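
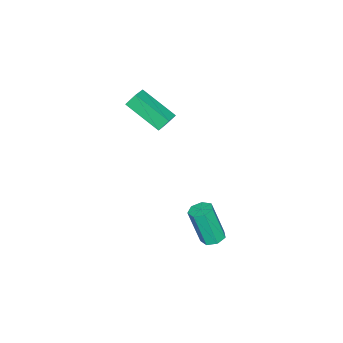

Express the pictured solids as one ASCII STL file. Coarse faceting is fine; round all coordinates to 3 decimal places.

solid 
facet normal -0.045 0.316 -0.948
outer loop
vertex 2.972 2.668 -4.627
vertex 2.602 3.158 -4.446
vertex 3.241 3.133 -4.485
endloop
endfacet
facet normal 0.874 -0.447 -0.191
outer loop
vertex 2.972 2.668 -4.627
vertex 3.241 3.133 -4.485
vertex 3.067 2.011 -2.656
endloop
endfacet
facet normal 0.874 -0.447 -0.191
outer loop
vertex 3.067 2.011 -2.656
vertex 3.241 3.133 -4.485
vertex 3.336 2.476 -2.514
endloop
endfacet
facet normal 0.047 -0.316 0.948
outer loop
vertex 3.067 2.011 -2.656
vertex 3.336 2.476 -2.514
vertex 2.698 2.502 -2.474
endloop
endfacet
facet normal -0.046 0.315 -0.948
outer loop
vertex 3.241 3.133 -4.485
vertex 2.602 3.158 -4.446
vertex 3.029 3.617 -4.314
endloop
endfacet
facet normal 0.923 0.376 0.081
outer loop
vertex 3.241 3.133 -4.485
vertex 3.029 3.617 -4.314
vertex 3.336 2.476 -2.514
endloop
endfacet
facet normal 0.923 0.376 0.081
outer loop
vertex 3.336 2.476 -2.514
vertex 3.029 3.617 -4.314
vertex 3.124 2.96 -2.342
endloop
endfacet
facet normal 0.047 -0.316 0.948
outer loop
vertex 3.336 2.476 -2.514
vertex 3.124 2.96 -2.342
vertex 2.698 2.502 -2.474
endloop
endfacet
facet normal -0.046 0.315 -0.948
outer loop
vertex 3.029 3.617 -4.314
vertex 2.602 3.158 -4.446
vertex 2.496 3.756 -4.242
endloop
endfacet
facet normal 0.278 0.915 0.292
outer loop
vertex 3.029 3.617 -4.314
vertex 2.496 3.756 -4.242
vertex 3.124 2.96 -2.342
endloop
endfacet
facet normal 0.278 0.915 0.292
outer loop
vertex 3.124 2.96 -2.342
vertex 2.496 3.756 -4.242
vertex 2.591 3.099 -2.27
endloop
endfacet
facet normal 0.046 -0.316 0.948
outer loop
vertex 3.124 2.96 -2.342
vertex 2.591 3.099 -2.27
vertex 2.698 2.502 -2.474
endloop
endfacet
facet normal -0.047 0.315 -0.948
outer loop
vertex 2.496 3.756 -4.242
vertex 2.602 3.158 -4.446
vertex 2.043 3.444 -4.323
endloop
endfacet
facet normal -0.578 0.766 0.283
outer loop
vertex 2.496 3.756 -4.242
vertex 2.043 3.444 -4.323
vertex 2.591 3.099 -2.27
endloop
endfacet
facet normal -0.577 0.766 0.283
outer loop
vertex 2.591 3.099 -2.27
vertex 2.043 3.444 -4.323
vertex 2.138 2.788 -2.352
endloop
endfacet
facet normal 0.045 -0.316 0.948
outer loop
vertex 2.591 3.099 -2.27
vertex 2.138 2.788 -2.352
vertex 2.698 2.502 -2.474
endloop
endfacet
facet normal -0.047 0.316 -0.948
outer loop
vertex 2.043 3.444 -4.323
vertex 2.602 3.158 -4.446
vertex 2.011 2.918 -4.497
endloop
endfacet
facet normal -0.997 0.040 0.061
outer loop
vertex 2.043 3.444 -4.323
vertex 2.011 2.918 -4.497
vertex 2.138 2.788 -2.352
endloop
endfacet
facet normal -0.997 0.038 0.061
outer loop
vertex 2.138 2.788 -2.352
vertex 2.011 2.918 -4.497
vertex 2.107 2.261 -2.526
endloop
endfacet
facet normal 0.045 -0.316 0.948
outer loop
vertex 2.138 2.788 -2.352
vertex 2.107 2.261 -2.526
vertex 2.698 2.502 -2.474
endloop
endfacet
facet normal -0.046 0.315 -0.948
outer loop
vertex 2.011 2.918 -4.497
vertex 2.602 3.158 -4.446
vertex 2.425 2.572 -4.632
endloop
endfacet
facet normal -0.666 -0.717 -0.206
outer loop
vertex 2.011 2.918 -4.497
vertex 2.425 2.572 -4.632
vertex 2.107 2.261 -2.526
endloop
endfacet
facet normal -0.666 -0.717 -0.206
outer loop
vertex 2.107 2.261 -2.526
vertex 2.425 2.572 -4.632
vertex 2.52 1.916 -2.661
endloop
endfacet
facet normal 0.046 -0.316 0.948
outer loop
vertex 2.107 2.261 -2.526
vertex 2.52 1.916 -2.661
vertex 2.698 2.502 -2.474
endloop
endfacet
facet normal -0.047 0.315 -0.948
outer loop
vertex 2.425 2.572 -4.632
vertex 2.602 3.158 -4.446
vertex 2.972 2.668 -4.627
endloop
endfacet
facet normal 0.167 -0.933 -0.319
outer loop
vertex 2.425 2.572 -4.632
vertex 2.972 2.668 -4.627
vertex 2.52 1.916 -2.661
endloop
endfacet
facet normal 0.165 -0.933 -0.319
outer loop
vertex 2.52 1.916 -2.661
vertex 2.972 2.668 -4.627
vertex 3.067 2.011 -2.656
endloop
endfacet
facet normal 0.046 -0.316 0.947
outer loop
vertex 2.52 1.916 -2.661
vertex 3.067 2.011 -2.656
vertex 2.698 2.502 -2.474
endloop
endfacet
facet normal -0.369 0.484 0.793
outer loop
vertex 1.367 -1.727 3.312
vertex 1.484 0.138 2.229
vertex 0.458 -1.866 2.974
endloop
endfacet
facet normal -0.054 -0.864 0.501
outer loop
vertex 0.756 -2.258 2.331
vertex 1.367 -1.727 3.312
vertex 0.458 -1.866 2.974
endloop
endfacet
facet normal -0.369 0.484 0.794
outer loop
vertex 0.458 -1.866 2.974
vertex 1.484 0.138 2.229
vertex 0.574 -0.001 1.891
endloop
endfacet
facet normal -0.928 -0.142 -0.344
outer loop
vertex 0.574 -0.001 1.891
vertex 0.756 -2.258 2.331
vertex 0.458 -1.866 2.974
endloop
endfacet
facet normal 0.928 0.141 0.344
outer loop
vertex 1.367 -1.727 3.312
vertex 1.782 -0.254 1.586
vertex 1.484 0.138 2.229
endloop
endfacet
facet normal -0.054 -0.864 0.501
outer loop
vertex 1.666 -2.119 2.669
vertex 1.367 -1.727 3.312
vertex 0.756 -2.258 2.331
endloop
endfacet
facet normal 0.928 0.142 0.345
outer loop
vertex 1.666 -2.119 2.669
vertex 1.782 -0.254 1.586
vertex 1.367 -1.727 3.312
endloop
endfacet
facet normal 0.054 0.864 -0.501
outer loop
vertex 1.484 0.138 2.229
vertex 1.782 -0.254 1.586
vertex 0.574 -0.001 1.891
endloop
endfacet
facet normal -0.928 -0.142 -0.345
outer loop
vertex 0.873 -0.393 1.248
vertex 0.756 -2.258 2.331
vertex 0.574 -0.001 1.891
endloop
endfacet
facet normal 0.054 0.864 -0.501
outer loop
vertex 0.574 -0.001 1.891
vertex 1.782 -0.254 1.586
vertex 0.873 -0.393 1.248
endloop
endfacet
facet normal 0.369 -0.484 -0.794
outer loop
vertex 0.873 -0.393 1.248
vertex 1.666 -2.119 2.669
vertex 0.756 -2.258 2.331
endloop
endfacet
facet normal 0.369 -0.484 -0.794
outer loop
vertex 1.782 -0.254 1.586
vertex 1.666 -2.119 2.669
vertex 0.873 -0.393 1.248
endloop
endfacet

endsolid


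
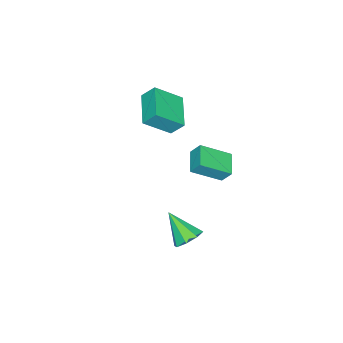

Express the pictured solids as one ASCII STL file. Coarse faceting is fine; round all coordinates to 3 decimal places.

solid 
facet normal 0.111 0.706 -0.700
outer loop
vertex 2.255 -0.895 -4.038
vertex 1.414 -0.72 -3.995
vertex 2.116 -0.431 -3.592
endloop
endfacet
facet normal 0.851 -0.209 0.483
outer loop
vertex 2.255 -0.895 -4.038
vertex 2.116 -0.431 -3.592
vertex 1.206 -2.04 -2.685
endloop
endfacet
facet normal 0.111 0.706 -0.700
outer loop
vertex 2.116 -0.431 -3.592
vertex 1.414 -0.72 -3.995
vertex 1.566 -0.136 -3.382
endloop
endfacet
facet normal 0.452 0.230 0.862
outer loop
vertex 2.116 -0.431 -3.592
vertex 1.566 -0.136 -3.382
vertex 1.206 -2.04 -2.685
endloop
endfacet
facet normal 0.110 0.706 -0.700
outer loop
vertex 1.566 -0.136 -3.382
vertex 1.414 -0.72 -3.995
vertex 0.927 -0.184 -3.531
endloop
endfacet
facet normal -0.237 0.373 0.897
outer loop
vertex 1.566 -0.136 -3.382
vertex 0.927 -0.184 -3.531
vertex 1.206 -2.04 -2.685
endloop
endfacet
facet normal 0.110 0.706 -0.700
outer loop
vertex 0.927 -0.184 -3.531
vertex 1.414 -0.72 -3.995
vertex 0.573 -0.546 -3.952
endloop
endfacet
facet normal -0.813 0.136 0.566
outer loop
vertex 0.927 -0.184 -3.531
vertex 0.573 -0.546 -3.952
vertex 1.206 -2.04 -2.685
endloop
endfacet
facet normal 0.110 0.705 -0.701
outer loop
vertex 0.573 -0.546 -3.952
vertex 1.414 -0.72 -3.995
vertex 0.711 -1.01 -4.397
endloop
endfacet
facet normal -0.938 -0.342 0.066
outer loop
vertex 0.573 -0.546 -3.952
vertex 0.711 -1.01 -4.397
vertex 1.206 -2.04 -2.685
endloop
endfacet
facet normal 0.110 0.705 -0.700
outer loop
vertex 0.711 -1.01 -4.397
vertex 1.414 -0.72 -3.995
vertex 1.261 -1.304 -4.607
endloop
endfacet
facet normal -0.538 -0.782 -0.315
outer loop
vertex 0.711 -1.01 -4.397
vertex 1.261 -1.304 -4.607
vertex 1.206 -2.04 -2.685
endloop
endfacet
facet normal 0.111 0.705 -0.701
outer loop
vertex 1.261 -1.304 -4.607
vertex 1.414 -0.72 -3.995
vertex 1.9 -1.257 -4.458
endloop
endfacet
facet normal 0.150 -0.925 -0.350
outer loop
vertex 1.261 -1.304 -4.607
vertex 1.9 -1.257 -4.458
vertex 1.206 -2.04 -2.685
endloop
endfacet
facet normal 0.111 0.705 -0.701
outer loop
vertex 1.9 -1.257 -4.458
vertex 1.414 -0.72 -3.995
vertex 2.255 -0.895 -4.038
endloop
endfacet
facet normal 0.725 -0.688 -0.020
outer loop
vertex 1.9 -1.257 -4.458
vertex 2.255 -0.895 -4.038
vertex 1.206 -2.04 -2.685
endloop
endfacet
facet normal -0.823 -0.501 0.267
outer loop
vertex -0.972 -1.549 1.27
vertex -2.017 -0.345 0.312
vertex -0.894 -2.072 0.529
endloop
endfacet
facet normal 0.562 -0.647 0.516
outer loop
vertex 0.217 -1.395 0.168
vertex -0.972 -1.549 1.27
vertex -0.894 -2.072 0.529
endloop
endfacet
facet normal -0.823 -0.502 0.267
outer loop
vertex -0.894 -2.072 0.529
vertex -2.017 -0.345 0.312
vertex -1.939 -0.867 -0.429
endloop
endfacet
facet normal 0.085 -0.574 -0.815
outer loop
vertex -1.939 -0.867 -0.429
vertex 0.217 -1.395 0.168
vertex -0.894 -2.072 0.529
endloop
endfacet
facet normal -0.085 0.574 0.814
outer loop
vertex -0.972 -1.549 1.27
vertex -0.906 0.332 -0.049
vertex -2.017 -0.345 0.312
endloop
endfacet
facet normal 0.561 -0.648 0.515
outer loop
vertex 0.139 -0.873 0.909
vertex -0.972 -1.549 1.27
vertex 0.217 -1.395 0.168
endloop
endfacet
facet normal -0.085 0.574 0.814
outer loop
vertex 0.139 -0.873 0.909
vertex -0.906 0.332 -0.049
vertex -0.972 -1.549 1.27
endloop
endfacet
facet normal -0.562 0.647 -0.515
outer loop
vertex -2.017 -0.345 0.312
vertex -0.906 0.332 -0.049
vertex -1.939 -0.867 -0.429
endloop
endfacet
facet normal 0.085 -0.574 -0.814
outer loop
vertex -0.828 -0.191 -0.79
vertex 0.217 -1.395 0.168
vertex -1.939 -0.867 -0.429
endloop
endfacet
facet normal -0.561 0.647 -0.516
outer loop
vertex -1.939 -0.867 -0.429
vertex -0.906 0.332 -0.049
vertex -0.828 -0.191 -0.79
endloop
endfacet
facet normal 0.823 0.502 -0.267
outer loop
vertex -0.828 -0.191 -0.79
vertex 0.139 -0.873 0.909
vertex 0.217 -1.395 0.168
endloop
endfacet
facet normal 0.823 0.501 -0.267
outer loop
vertex -0.906 0.332 -0.049
vertex 0.139 -0.873 0.909
vertex -0.828 -0.191 -0.79
endloop
endfacet
facet normal -0.801 -0.549 0.241
outer loop
vertex -1.768 -4.711 3.757
vertex -2.799 -3.701 2.632
vertex -1.553 -5.371 2.969
endloop
endfacet
facet normal 0.564 -0.551 0.615
outer loop
vertex 0.039 -4.279 2.488
vertex -1.768 -4.711 3.757
vertex -1.553 -5.371 2.969
endloop
endfacet
facet normal -0.800 -0.548 0.242
outer loop
vertex -1.553 -5.371 2.969
vertex -2.799 -3.701 2.632
vertex -2.585 -4.361 1.844
endloop
endfacet
facet normal 0.204 -0.628 -0.751
outer loop
vertex -2.585 -4.361 1.844
vertex 0.039 -4.279 2.488
vertex -1.553 -5.371 2.969
endloop
endfacet
facet normal -0.204 0.628 0.751
outer loop
vertex -1.768 -4.711 3.757
vertex -1.207 -2.609 2.151
vertex -2.799 -3.701 2.632
endloop
endfacet
facet normal 0.564 -0.551 0.615
outer loop
vertex -0.175 -3.619 3.276
vertex -1.768 -4.711 3.757
vertex 0.039 -4.279 2.488
endloop
endfacet
facet normal -0.204 0.628 0.751
outer loop
vertex -0.175 -3.619 3.276
vertex -1.207 -2.609 2.151
vertex -1.768 -4.711 3.757
endloop
endfacet
facet normal -0.564 0.551 -0.615
outer loop
vertex -2.799 -3.701 2.632
vertex -1.207 -2.609 2.151
vertex -2.585 -4.361 1.844
endloop
endfacet
facet normal 0.204 -0.628 -0.751
outer loop
vertex -0.992 -3.269 1.363
vertex 0.039 -4.279 2.488
vertex -2.585 -4.361 1.844
endloop
endfacet
facet normal -0.564 0.551 -0.615
outer loop
vertex -2.585 -4.361 1.844
vertex -1.207 -2.609 2.151
vertex -0.992 -3.269 1.363
endloop
endfacet
facet normal 0.801 0.548 -0.242
outer loop
vertex -0.992 -3.269 1.363
vertex -0.175 -3.619 3.276
vertex 0.039 -4.279 2.488
endloop
endfacet
facet normal 0.800 0.549 -0.241
outer loop
vertex -1.207 -2.609 2.151
vertex -0.175 -3.619 3.276
vertex -0.992 -3.269 1.363
endloop
endfacet

endsolid


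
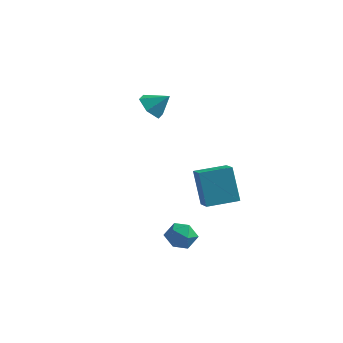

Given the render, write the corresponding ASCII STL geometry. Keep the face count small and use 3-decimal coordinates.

solid 
facet normal -0.712 -0.277 -0.645
outer loop
vertex -3.05 2.199 2.091
vertex -3.388 1.748 2.658
vertex -3.607 2.513 2.571
endloop
endfacet
facet normal 0.455 0.889 -0.054
outer loop
vertex -3.05 2.199 2.091
vertex -3.607 2.513 2.571
vertex -2.612 2.052 3.362
endloop
endfacet
facet normal -0.712 -0.277 -0.645
outer loop
vertex -3.607 2.513 2.571
vertex -3.388 1.748 2.658
vertex -3.946 2.062 3.139
endloop
endfacet
facet normal -0.092 0.806 0.585
outer loop
vertex -3.607 2.513 2.571
vertex -3.946 2.062 3.139
vertex -2.612 2.052 3.362
endloop
endfacet
facet normal -0.712 -0.278 -0.644
outer loop
vertex -3.946 2.062 3.139
vertex -3.388 1.748 2.658
vertex -3.726 1.298 3.226
endloop
endfacet
facet normal -0.164 0.065 0.984
outer loop
vertex -3.946 2.062 3.139
vertex -3.726 1.298 3.226
vertex -2.612 2.052 3.362
endloop
endfacet
facet normal -0.712 -0.279 -0.645
outer loop
vertex -3.726 1.298 3.226
vertex -3.388 1.748 2.658
vertex -3.168 0.984 2.746
endloop
endfacet
facet normal 0.309 -0.591 0.745
outer loop
vertex -3.726 1.298 3.226
vertex -3.168 0.984 2.746
vertex -2.612 2.052 3.362
endloop
endfacet
facet normal -0.711 -0.279 -0.645
outer loop
vertex -3.168 0.984 2.746
vertex -3.388 1.748 2.658
vertex -2.83 1.435 2.178
endloop
endfacet
facet normal 0.855 -0.507 0.107
outer loop
vertex -3.168 0.984 2.746
vertex -2.83 1.435 2.178
vertex -2.612 2.052 3.362
endloop
endfacet
facet normal -0.711 -0.278 -0.645
outer loop
vertex -2.83 1.435 2.178
vertex -3.388 1.748 2.658
vertex -3.05 2.199 2.091
endloop
endfacet
facet normal 0.927 0.234 -0.293
outer loop
vertex -2.83 1.435 2.178
vertex -3.05 2.199 2.091
vertex -2.612 2.052 3.362
endloop
endfacet
facet normal -0.646 0.685 -0.336
outer loop
vertex -1.655 2.458 -1.274
vertex -0.561 3.56 -1.13
vertex -1.078 2.119 -3.073
endloop
endfacet
facet normal -0.702 -0.707 -0.092
outer loop
vertex -0.419 1.42 -2.73
vertex -1.655 2.458 -1.274
vertex -1.078 2.119 -3.073
endloop
endfacet
facet normal -0.646 0.685 -0.337
outer loop
vertex -1.078 2.119 -3.073
vertex -0.561 3.56 -1.13
vertex 0.017 3.221 -2.929
endloop
endfacet
facet normal 0.301 -0.176 -0.937
outer loop
vertex 0.017 3.221 -2.929
vertex -0.419 1.42 -2.73
vertex -1.078 2.119 -3.073
endloop
endfacet
facet normal -0.301 0.176 0.937
outer loop
vertex -1.655 2.458 -1.274
vertex 0.098 2.861 -0.787
vertex -0.561 3.56 -1.13
endloop
endfacet
facet normal -0.702 -0.706 -0.092
outer loop
vertex -0.997 1.759 -0.931
vertex -1.655 2.458 -1.274
vertex -0.419 1.42 -2.73
endloop
endfacet
facet normal -0.301 0.177 0.937
outer loop
vertex -0.997 1.759 -0.931
vertex 0.098 2.861 -0.787
vertex -1.655 2.458 -1.274
endloop
endfacet
facet normal 0.702 0.707 0.092
outer loop
vertex -0.561 3.56 -1.13
vertex 0.098 2.861 -0.787
vertex 0.017 3.221 -2.929
endloop
endfacet
facet normal 0.301 -0.176 -0.937
outer loop
vertex 0.675 2.522 -2.586
vertex -0.419 1.42 -2.73
vertex 0.017 3.221 -2.929
endloop
endfacet
facet normal 0.702 0.706 0.092
outer loop
vertex 0.017 3.221 -2.929
vertex 0.098 2.861 -0.787
vertex 0.675 2.522 -2.586
endloop
endfacet
facet normal 0.646 -0.685 0.337
outer loop
vertex 0.675 2.522 -2.586
vertex -0.997 1.759 -0.931
vertex -0.419 1.42 -2.73
endloop
endfacet
facet normal 0.646 -0.686 0.336
outer loop
vertex 0.098 2.861 -0.787
vertex -0.997 1.759 -0.931
vertex 0.675 2.522 -2.586
endloop
endfacet
facet normal -0.064 0.638 0.767
outer loop
vertex -0.253 -0.382 -3.105
vertex -0.767 -0.863 -2.748
vertex 0.007 -0.944 -2.616
endloop
endfacet
facet normal 0.581 0.670 0.461
outer loop
vertex -0.253 -0.382 -3.105
vertex 0.007 -0.944 -2.616
vertex 0.385 -0.805 -3.294
endloop
endfacet
facet normal 0.491 0.841 -0.226
outer loop
vertex -0.253 -0.382 -3.105
vertex 0.385 -0.805 -3.294
vertex -0.154 -0.638 -3.844
endloop
endfacet
facet normal -0.208 0.915 -0.345
outer loop
vertex -0.253 -0.382 -3.105
vertex -0.154 -0.638 -3.844
vertex -0.866 -0.673 -3.507
endloop
endfacet
facet normal -0.552 0.789 0.270
outer loop
vertex -0.253 -0.382 -3.105
vertex -0.866 -0.673 -3.507
vertex -0.767 -0.863 -2.748
endloop
endfacet
facet normal 0.872 0.019 0.490
outer loop
vertex 0.385 -0.805 -3.294
vertex 0.007 -0.944 -2.616
vertex 0.266 -1.547 -3.053
endloop
endfacet
facet normal -0.171 -0.033 0.985
outer loop
vertex 0.007 -0.944 -2.616
vertex -0.767 -0.863 -2.748
vertex -0.446 -1.582 -2.716
endloop
endfacet
facet normal -0.961 0.212 0.178
outer loop
vertex -0.767 -0.863 -2.748
vertex -0.866 -0.673 -3.507
vertex -0.985 -1.415 -3.266
endloop
endfacet
facet normal -0.406 0.416 -0.814
outer loop
vertex -0.866 -0.673 -3.507
vertex -0.154 -0.638 -3.844
vertex -0.607 -1.276 -3.944
endloop
endfacet
facet normal 0.726 0.296 -0.621
outer loop
vertex -0.154 -0.638 -3.844
vertex 0.385 -0.805 -3.294
vertex 0.167 -1.357 -3.812
endloop
endfacet
facet normal 0.208 -0.915 0.345
outer loop
vertex -0.347 -1.838 -3.455
vertex 0.266 -1.547 -3.053
vertex -0.446 -1.582 -2.716
endloop
endfacet
facet normal -0.491 -0.841 0.226
outer loop
vertex -0.347 -1.838 -3.455
vertex -0.446 -1.582 -2.716
vertex -0.985 -1.415 -3.266
endloop
endfacet
facet normal -0.581 -0.670 -0.461
outer loop
vertex -0.347 -1.838 -3.455
vertex -0.985 -1.415 -3.266
vertex -0.607 -1.276 -3.944
endloop
endfacet
facet normal 0.064 -0.638 -0.767
outer loop
vertex -0.347 -1.838 -3.455
vertex -0.607 -1.276 -3.944
vertex 0.167 -1.357 -3.812
endloop
endfacet
facet normal 0.552 -0.789 -0.270
outer loop
vertex -0.347 -1.838 -3.455
vertex 0.167 -1.357 -3.812
vertex 0.266 -1.547 -3.053
endloop
endfacet
facet normal 0.406 -0.416 0.814
outer loop
vertex -0.446 -1.582 -2.716
vertex 0.266 -1.547 -3.053
vertex 0.007 -0.944 -2.616
endloop
endfacet
facet normal -0.726 -0.296 0.621
outer loop
vertex -0.985 -1.415 -3.266
vertex -0.446 -1.582 -2.716
vertex -0.767 -0.863 -2.748
endloop
endfacet
facet normal -0.872 -0.019 -0.490
outer loop
vertex -0.607 -1.276 -3.944
vertex -0.985 -1.415 -3.266
vertex -0.866 -0.673 -3.507
endloop
endfacet
facet normal 0.171 0.033 -0.985
outer loop
vertex 0.167 -1.357 -3.812
vertex -0.607 -1.276 -3.944
vertex -0.154 -0.638 -3.844
endloop
endfacet
facet normal 0.961 -0.212 -0.178
outer loop
vertex 0.266 -1.547 -3.053
vertex 0.167 -1.357 -3.812
vertex 0.385 -0.805 -3.294
endloop
endfacet

endsolid


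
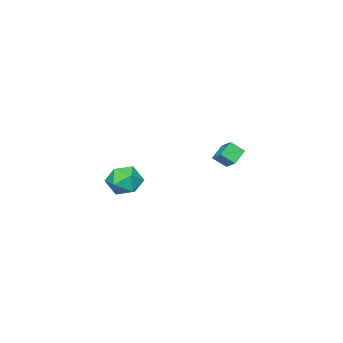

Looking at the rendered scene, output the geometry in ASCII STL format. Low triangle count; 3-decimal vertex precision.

solid 
facet normal 0.009 0.994 0.105
outer loop
vertex 3.948 1.408 2.607
vertex 3.173 1.373 3.006
vertex 3.908 1.317 3.474
endloop
endfacet
facet normal 0.673 0.732 0.108
outer loop
vertex 3.948 1.408 2.607
vertex 3.908 1.317 3.474
vertex 4.486 0.853 3.013
endloop
endfacet
facet normal 0.774 0.381 -0.505
outer loop
vertex 3.948 1.408 2.607
vertex 4.486 0.853 3.013
vertex 4.109 0.623 2.261
endloop
endfacet
facet normal 0.174 0.427 -0.887
outer loop
vertex 3.948 1.408 2.607
vertex 4.109 0.623 2.261
vertex 3.297 0.944 2.256
endloop
endfacet
facet normal -0.299 0.806 -0.511
outer loop
vertex 3.948 1.408 2.607
vertex 3.297 0.944 2.256
vertex 3.173 1.373 3.006
endloop
endfacet
facet normal 0.721 0.261 0.642
outer loop
vertex 4.486 0.853 3.013
vertex 3.908 1.317 3.474
vertex 4.043 0.476 3.664
endloop
endfacet
facet normal -0.353 0.686 0.636
outer loop
vertex 3.908 1.317 3.474
vertex 3.173 1.373 3.006
vertex 3.231 0.797 3.659
endloop
endfacet
facet normal -0.852 0.381 -0.359
outer loop
vertex 3.173 1.373 3.006
vertex 3.297 0.944 2.256
vertex 2.854 0.567 2.907
endloop
endfacet
facet normal -0.086 -0.233 -0.969
outer loop
vertex 3.297 0.944 2.256
vertex 4.109 0.623 2.261
vertex 3.432 0.103 2.446
endloop
endfacet
facet normal 0.885 -0.307 -0.350
outer loop
vertex 4.109 0.623 2.261
vertex 4.486 0.853 3.013
vertex 4.167 0.047 2.914
endloop
endfacet
facet normal -0.174 -0.427 0.887
outer loop
vertex 3.392 0.012 3.313
vertex 4.043 0.476 3.664
vertex 3.231 0.797 3.659
endloop
endfacet
facet normal -0.774 -0.381 0.505
outer loop
vertex 3.392 0.012 3.313
vertex 3.231 0.797 3.659
vertex 2.854 0.567 2.907
endloop
endfacet
facet normal -0.673 -0.732 -0.108
outer loop
vertex 3.392 0.012 3.313
vertex 2.854 0.567 2.907
vertex 3.432 0.103 2.446
endloop
endfacet
facet normal -0.009 -0.994 -0.105
outer loop
vertex 3.392 0.012 3.313
vertex 3.432 0.103 2.446
vertex 4.167 0.047 2.914
endloop
endfacet
facet normal 0.299 -0.806 0.511
outer loop
vertex 3.392 0.012 3.313
vertex 4.167 0.047 2.914
vertex 4.043 0.476 3.664
endloop
endfacet
facet normal 0.086 0.233 0.969
outer loop
vertex 3.231 0.797 3.659
vertex 4.043 0.476 3.664
vertex 3.908 1.317 3.474
endloop
endfacet
facet normal -0.885 0.307 0.350
outer loop
vertex 2.854 0.567 2.907
vertex 3.231 0.797 3.659
vertex 3.173 1.373 3.006
endloop
endfacet
facet normal -0.721 -0.261 -0.642
outer loop
vertex 3.432 0.103 2.446
vertex 2.854 0.567 2.907
vertex 3.297 0.944 2.256
endloop
endfacet
facet normal 0.353 -0.686 -0.636
outer loop
vertex 4.167 0.047 2.914
vertex 3.432 0.103 2.446
vertex 4.109 0.623 2.261
endloop
endfacet
facet normal 0.852 -0.381 0.359
outer loop
vertex 4.043 0.476 3.664
vertex 4.167 0.047 2.914
vertex 4.486 0.853 3.013
endloop
endfacet
facet normal -0.480 0.601 -0.638
outer loop
vertex -2.386 2.247 3.256
vertex -1.632 2.312 2.75
vertex -2.637 1.555 2.793
endloop
endfacet
facet normal -0.828 -0.071 0.556
outer loop
vertex -2.248 1.068 3.31
vertex -2.386 2.247 3.256
vertex -2.637 1.555 2.793
endloop
endfacet
facet normal -0.480 0.601 -0.638
outer loop
vertex -2.637 1.555 2.793
vertex -1.632 2.312 2.75
vertex -1.883 1.62 2.287
endloop
endfacet
facet normal -0.289 -0.796 -0.532
outer loop
vertex -1.883 1.62 2.287
vertex -2.248 1.068 3.31
vertex -2.637 1.555 2.793
endloop
endfacet
facet normal 0.289 0.796 0.532
outer loop
vertex -2.386 2.247 3.256
vertex -1.243 1.825 3.267
vertex -1.632 2.312 2.75
endloop
endfacet
facet normal -0.828 -0.071 0.556
outer loop
vertex -1.997 1.76 3.773
vertex -2.386 2.247 3.256
vertex -2.248 1.068 3.31
endloop
endfacet
facet normal 0.289 0.796 0.532
outer loop
vertex -1.997 1.76 3.773
vertex -1.243 1.825 3.267
vertex -2.386 2.247 3.256
endloop
endfacet
facet normal 0.828 0.071 -0.556
outer loop
vertex -1.632 2.312 2.75
vertex -1.243 1.825 3.267
vertex -1.883 1.62 2.287
endloop
endfacet
facet normal -0.289 -0.796 -0.532
outer loop
vertex -1.494 1.133 2.804
vertex -2.248 1.068 3.31
vertex -1.883 1.62 2.287
endloop
endfacet
facet normal 0.828 0.071 -0.556
outer loop
vertex -1.883 1.62 2.287
vertex -1.243 1.825 3.267
vertex -1.494 1.133 2.804
endloop
endfacet
facet normal 0.480 -0.601 0.638
outer loop
vertex -1.494 1.133 2.804
vertex -1.997 1.76 3.773
vertex -2.248 1.068 3.31
endloop
endfacet
facet normal 0.480 -0.601 0.638
outer loop
vertex -1.243 1.825 3.267
vertex -1.997 1.76 3.773
vertex -1.494 1.133 2.804
endloop
endfacet

endsolid


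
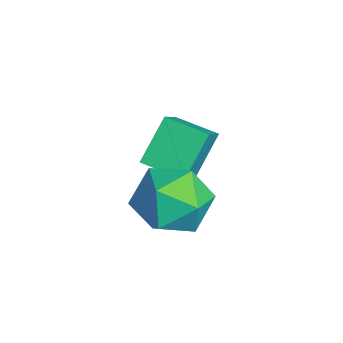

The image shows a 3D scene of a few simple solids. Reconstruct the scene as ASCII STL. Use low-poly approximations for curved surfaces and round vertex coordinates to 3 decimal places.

solid 
facet normal -0.371 0.830 0.416
outer loop
vertex 0.409 2.157 1.759
vertex -0.639 1.589 1.958
vertex 0.233 1.559 2.795
endloop
endfacet
facet normal 0.335 0.790 0.513
outer loop
vertex 0.409 2.157 1.759
vertex 0.233 1.559 2.795
vertex 1.296 1.479 2.224
endloop
endfacet
facet normal 0.644 0.754 -0.128
outer loop
vertex 0.409 2.157 1.759
vertex 1.296 1.479 2.224
vertex 1.081 1.46 1.034
endloop
endfacet
facet normal 0.129 0.772 -0.622
outer loop
vertex 0.409 2.157 1.759
vertex 1.081 1.46 1.034
vertex -0.115 1.528 0.87
endloop
endfacet
facet normal -0.498 0.819 -0.286
outer loop
vertex 0.409 2.157 1.759
vertex -0.115 1.528 0.87
vertex -0.639 1.589 1.958
endloop
endfacet
facet normal 0.476 0.182 0.860
outer loop
vertex 1.296 1.479 2.224
vertex 0.233 1.559 2.795
vertex 0.795 0.492 2.71
endloop
endfacet
facet normal -0.666 0.248 0.703
outer loop
vertex 0.233 1.559 2.795
vertex -0.639 1.589 1.958
vertex -0.401 0.56 2.546
endloop
endfacet
facet normal -0.872 0.229 -0.433
outer loop
vertex -0.639 1.589 1.958
vertex -0.115 1.528 0.87
vertex -0.616 0.541 1.356
endloop
endfacet
facet normal 0.143 0.153 -0.978
outer loop
vertex -0.115 1.528 0.87
vertex 1.081 1.46 1.034
vertex 0.447 0.461 0.785
endloop
endfacet
facet normal 0.976 0.124 -0.178
outer loop
vertex 1.081 1.46 1.034
vertex 1.296 1.479 2.224
vertex 1.319 0.431 1.622
endloop
endfacet
facet normal -0.129 -0.772 0.622
outer loop
vertex 0.271 -0.137 1.821
vertex 0.795 0.492 2.71
vertex -0.401 0.56 2.546
endloop
endfacet
facet normal -0.644 -0.754 0.128
outer loop
vertex 0.271 -0.137 1.821
vertex -0.401 0.56 2.546
vertex -0.616 0.541 1.356
endloop
endfacet
facet normal -0.335 -0.790 -0.513
outer loop
vertex 0.271 -0.137 1.821
vertex -0.616 0.541 1.356
vertex 0.447 0.461 0.785
endloop
endfacet
facet normal 0.371 -0.830 -0.416
outer loop
vertex 0.271 -0.137 1.821
vertex 0.447 0.461 0.785
vertex 1.319 0.431 1.622
endloop
endfacet
facet normal 0.498 -0.819 0.286
outer loop
vertex 0.271 -0.137 1.821
vertex 1.319 0.431 1.622
vertex 0.795 0.492 2.71
endloop
endfacet
facet normal -0.143 -0.153 0.978
outer loop
vertex -0.401 0.56 2.546
vertex 0.795 0.492 2.71
vertex 0.233 1.559 2.795
endloop
endfacet
facet normal -0.976 -0.124 0.178
outer loop
vertex -0.616 0.541 1.356
vertex -0.401 0.56 2.546
vertex -0.639 1.589 1.958
endloop
endfacet
facet normal -0.476 -0.182 -0.860
outer loop
vertex 0.447 0.461 0.785
vertex -0.616 0.541 1.356
vertex -0.115 1.528 0.87
endloop
endfacet
facet normal 0.666 -0.248 -0.703
outer loop
vertex 1.319 0.431 1.622
vertex 0.447 0.461 0.785
vertex 1.081 1.46 1.034
endloop
endfacet
facet normal 0.872 -0.229 0.433
outer loop
vertex 0.795 0.492 2.71
vertex 1.319 0.431 1.622
vertex 1.296 1.479 2.224
endloop
endfacet
facet normal -0.448 0.527 0.722
outer loop
vertex -1.858 1.311 3.291
vertex -1.097 2.35 3.005
vertex -3.136 1.907 2.063
endloop
endfacet
facet normal -0.576 -0.788 0.217
outer loop
vertex -2.423 1.07 0.915
vertex -1.858 1.311 3.291
vertex -3.136 1.907 2.063
endloop
endfacet
facet normal -0.448 0.527 0.722
outer loop
vertex -3.136 1.907 2.063
vertex -1.097 2.35 3.005
vertex -2.375 2.947 1.777
endloop
endfacet
facet normal -0.683 0.319 -0.657
outer loop
vertex -2.375 2.947 1.777
vertex -2.423 1.07 0.915
vertex -3.136 1.907 2.063
endloop
endfacet
facet normal 0.683 -0.319 0.657
outer loop
vertex -1.858 1.311 3.291
vertex -0.384 1.513 1.857
vertex -1.097 2.35 3.005
endloop
endfacet
facet normal -0.576 -0.788 0.217
outer loop
vertex -1.145 0.473 2.143
vertex -1.858 1.311 3.291
vertex -2.423 1.07 0.915
endloop
endfacet
facet normal 0.683 -0.319 0.657
outer loop
vertex -1.145 0.473 2.143
vertex -0.384 1.513 1.857
vertex -1.858 1.311 3.291
endloop
endfacet
facet normal 0.576 0.788 -0.217
outer loop
vertex -1.097 2.35 3.005
vertex -0.384 1.513 1.857
vertex -2.375 2.947 1.777
endloop
endfacet
facet normal -0.683 0.319 -0.657
outer loop
vertex -1.662 2.109 0.629
vertex -2.423 1.07 0.915
vertex -2.375 2.947 1.777
endloop
endfacet
facet normal 0.576 0.788 -0.217
outer loop
vertex -2.375 2.947 1.777
vertex -0.384 1.513 1.857
vertex -1.662 2.109 0.629
endloop
endfacet
facet normal 0.448 -0.527 -0.722
outer loop
vertex -1.662 2.109 0.629
vertex -1.145 0.473 2.143
vertex -2.423 1.07 0.915
endloop
endfacet
facet normal 0.448 -0.527 -0.722
outer loop
vertex -0.384 1.513 1.857
vertex -1.145 0.473 2.143
vertex -1.662 2.109 0.629
endloop
endfacet

endsolid


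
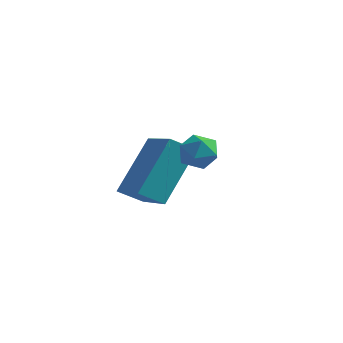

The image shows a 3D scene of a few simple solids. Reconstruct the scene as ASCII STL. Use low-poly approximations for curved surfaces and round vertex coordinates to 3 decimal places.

solid 
facet normal -0.098 0.819 0.565
outer loop
vertex 0.489 -2.938 -1.487
vertex 0.399 -3.3 -0.978
vertex 0.982 -3.12 -1.138
endloop
endfacet
facet normal 0.338 0.941 0.013
outer loop
vertex 0.489 -2.938 -1.487
vertex 0.982 -3.12 -1.138
vertex 1.022 -3.126 -1.767
endloop
endfacet
facet normal -0.024 0.808 -0.588
outer loop
vertex 0.489 -2.938 -1.487
vertex 1.022 -3.126 -1.767
vertex 0.464 -3.309 -1.996
endloop
endfacet
facet normal -0.684 0.605 -0.407
outer loop
vertex 0.489 -2.938 -1.487
vertex 0.464 -3.309 -1.996
vertex 0.079 -3.416 -1.508
endloop
endfacet
facet normal -0.729 0.612 0.306
outer loop
vertex 0.489 -2.938 -1.487
vertex 0.079 -3.416 -1.508
vertex 0.399 -3.3 -0.978
endloop
endfacet
facet normal 0.878 0.475 0.051
outer loop
vertex 1.022 -3.126 -1.767
vertex 0.982 -3.12 -1.138
vertex 1.261 -3.604 -1.432
endloop
endfacet
facet normal 0.173 0.279 0.945
outer loop
vertex 0.982 -3.12 -1.138
vertex 0.399 -3.3 -0.978
vertex 0.876 -3.711 -0.944
endloop
endfacet
facet normal -0.849 -0.057 0.525
outer loop
vertex 0.399 -3.3 -0.978
vertex 0.079 -3.416 -1.508
vertex 0.318 -3.894 -1.173
endloop
endfacet
facet normal -0.776 -0.067 -0.627
outer loop
vertex 0.079 -3.416 -1.508
vertex 0.464 -3.309 -1.996
vertex 0.358 -3.9 -1.802
endloop
endfacet
facet normal 0.292 0.262 -0.920
outer loop
vertex 0.464 -3.309 -1.996
vertex 1.022 -3.126 -1.767
vertex 0.941 -3.72 -1.962
endloop
endfacet
facet normal 0.684 -0.605 0.407
outer loop
vertex 0.851 -4.082 -1.453
vertex 1.261 -3.604 -1.432
vertex 0.876 -3.711 -0.944
endloop
endfacet
facet normal 0.024 -0.808 0.588
outer loop
vertex 0.851 -4.082 -1.453
vertex 0.876 -3.711 -0.944
vertex 0.318 -3.894 -1.173
endloop
endfacet
facet normal -0.338 -0.941 -0.013
outer loop
vertex 0.851 -4.082 -1.453
vertex 0.318 -3.894 -1.173
vertex 0.358 -3.9 -1.802
endloop
endfacet
facet normal 0.098 -0.819 -0.565
outer loop
vertex 0.851 -4.082 -1.453
vertex 0.358 -3.9 -1.802
vertex 0.941 -3.72 -1.962
endloop
endfacet
facet normal 0.729 -0.612 -0.306
outer loop
vertex 0.851 -4.082 -1.453
vertex 0.941 -3.72 -1.962
vertex 1.261 -3.604 -1.432
endloop
endfacet
facet normal 0.776 0.067 0.627
outer loop
vertex 0.876 -3.711 -0.944
vertex 1.261 -3.604 -1.432
vertex 0.982 -3.12 -1.138
endloop
endfacet
facet normal -0.292 -0.262 0.920
outer loop
vertex 0.318 -3.894 -1.173
vertex 0.876 -3.711 -0.944
vertex 0.399 -3.3 -0.978
endloop
endfacet
facet normal -0.878 -0.475 -0.051
outer loop
vertex 0.358 -3.9 -1.802
vertex 0.318 -3.894 -1.173
vertex 0.079 -3.416 -1.508
endloop
endfacet
facet normal -0.173 -0.279 -0.945
outer loop
vertex 0.941 -3.72 -1.962
vertex 0.358 -3.9 -1.802
vertex 0.464 -3.309 -1.996
endloop
endfacet
facet normal 0.849 0.057 -0.525
outer loop
vertex 1.261 -3.604 -1.432
vertex 0.941 -3.72 -1.962
vertex 1.022 -3.126 -1.767
endloop
endfacet
facet normal -0.718 0.590 -0.368
outer loop
vertex -2.965 0.139 -3.137
vertex -2.349 0.594 -3.61
vertex -3.235 -1.232 -4.81
endloop
endfacet
facet normal -0.685 -0.505 0.525
outer loop
vertex -1.871 -2.354 -4.11
vertex -2.965 0.139 -3.137
vertex -3.235 -1.232 -4.81
endloop
endfacet
facet normal -0.718 0.590 -0.368
outer loop
vertex -3.235 -1.232 -4.81
vertex -2.349 0.594 -3.61
vertex -2.619 -0.777 -5.282
endloop
endfacet
facet normal -0.124 -0.629 -0.768
outer loop
vertex -2.619 -0.777 -5.282
vertex -1.871 -2.354 -4.11
vertex -3.235 -1.232 -4.81
endloop
endfacet
facet normal 0.124 0.629 0.767
outer loop
vertex -2.965 0.139 -3.137
vertex -0.985 -0.528 -2.91
vertex -2.349 0.594 -3.61
endloop
endfacet
facet normal -0.685 -0.505 0.525
outer loop
vertex -1.601 -0.983 -2.438
vertex -2.965 0.139 -3.137
vertex -1.871 -2.354 -4.11
endloop
endfacet
facet normal 0.124 0.629 0.768
outer loop
vertex -1.601 -0.983 -2.438
vertex -0.985 -0.528 -2.91
vertex -2.965 0.139 -3.137
endloop
endfacet
facet normal 0.685 0.505 -0.525
outer loop
vertex -2.349 0.594 -3.61
vertex -0.985 -0.528 -2.91
vertex -2.619 -0.777 -5.282
endloop
endfacet
facet normal -0.124 -0.629 -0.767
outer loop
vertex -1.255 -1.899 -4.583
vertex -1.871 -2.354 -4.11
vertex -2.619 -0.777 -5.282
endloop
endfacet
facet normal 0.685 0.506 -0.525
outer loop
vertex -2.619 -0.777 -5.282
vertex -0.985 -0.528 -2.91
vertex -1.255 -1.899 -4.583
endloop
endfacet
facet normal 0.718 -0.590 0.368
outer loop
vertex -1.255 -1.899 -4.583
vertex -1.601 -0.983 -2.438
vertex -1.871 -2.354 -4.11
endloop
endfacet
facet normal 0.718 -0.591 0.368
outer loop
vertex -0.985 -0.528 -2.91
vertex -1.601 -0.983 -2.438
vertex -1.255 -1.899 -4.583
endloop
endfacet

endsolid


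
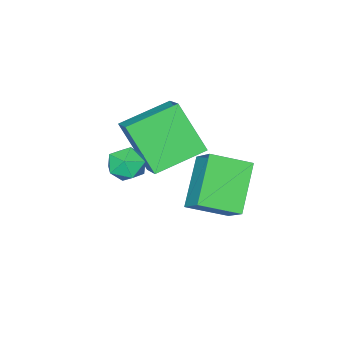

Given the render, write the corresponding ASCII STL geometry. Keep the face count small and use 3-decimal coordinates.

solid 
facet normal -0.764 -0.363 0.533
outer loop
vertex -0.845 0.541 2.495
vertex -0.488 -0.086 2.579
vertex -0.404 0.448 3.063
endloop
endfacet
facet normal -0.713 0.345 0.610
outer loop
vertex -0.845 0.541 2.495
vertex -0.404 0.448 3.063
vertex -0.406 1.078 2.705
endloop
endfacet
facet normal -0.766 0.641 -0.038
outer loop
vertex -0.845 0.541 2.495
vertex -0.406 1.078 2.705
vertex -0.491 0.935 1.999
endloop
endfacet
facet normal -0.850 0.116 -0.514
outer loop
vertex -0.845 0.541 2.495
vertex -0.491 0.935 1.999
vertex -0.542 0.216 1.921
endloop
endfacet
facet normal -0.848 -0.505 -0.162
outer loop
vertex -0.845 0.541 2.495
vertex -0.542 0.216 1.921
vertex -0.488 -0.086 2.579
endloop
endfacet
facet normal -0.065 0.493 0.868
outer loop
vertex -0.406 1.078 2.705
vertex -0.404 0.448 3.063
vertex 0.222 0.784 2.919
endloop
endfacet
facet normal -0.147 -0.652 0.744
outer loop
vertex -0.404 0.448 3.063
vertex -0.488 -0.086 2.579
vertex 0.171 0.065 2.841
endloop
endfacet
facet normal -0.282 -0.880 -0.381
outer loop
vertex -0.488 -0.086 2.579
vertex -0.542 0.216 1.921
vertex 0.086 -0.078 2.135
endloop
endfacet
facet normal -0.285 0.123 -0.951
outer loop
vertex -0.542 0.216 1.921
vertex -0.491 0.935 1.999
vertex 0.084 0.552 1.777
endloop
endfacet
facet normal -0.152 0.972 -0.179
outer loop
vertex -0.491 0.935 1.999
vertex -0.406 1.078 2.705
vertex 0.168 1.086 2.261
endloop
endfacet
facet normal 0.850 -0.116 0.514
outer loop
vertex 0.525 0.459 2.345
vertex 0.222 0.784 2.919
vertex 0.171 0.065 2.841
endloop
endfacet
facet normal 0.766 -0.641 0.038
outer loop
vertex 0.525 0.459 2.345
vertex 0.171 0.065 2.841
vertex 0.086 -0.078 2.135
endloop
endfacet
facet normal 0.713 -0.345 -0.610
outer loop
vertex 0.525 0.459 2.345
vertex 0.086 -0.078 2.135
vertex 0.084 0.552 1.777
endloop
endfacet
facet normal 0.764 0.363 -0.533
outer loop
vertex 0.525 0.459 2.345
vertex 0.084 0.552 1.777
vertex 0.168 1.086 2.261
endloop
endfacet
facet normal 0.848 0.505 0.162
outer loop
vertex 0.525 0.459 2.345
vertex 0.168 1.086 2.261
vertex 0.222 0.784 2.919
endloop
endfacet
facet normal 0.285 -0.123 0.951
outer loop
vertex 0.171 0.065 2.841
vertex 0.222 0.784 2.919
vertex -0.404 0.448 3.063
endloop
endfacet
facet normal 0.152 -0.972 0.179
outer loop
vertex 0.086 -0.078 2.135
vertex 0.171 0.065 2.841
vertex -0.488 -0.086 2.579
endloop
endfacet
facet normal 0.065 -0.493 -0.868
outer loop
vertex 0.084 0.552 1.777
vertex 0.086 -0.078 2.135
vertex -0.542 0.216 1.921
endloop
endfacet
facet normal 0.147 0.652 -0.744
outer loop
vertex 0.168 1.086 2.261
vertex 0.084 0.552 1.777
vertex -0.491 0.935 1.999
endloop
endfacet
facet normal 0.282 0.880 0.381
outer loop
vertex 0.222 0.784 2.919
vertex 0.168 1.086 2.261
vertex -0.406 1.078 2.705
endloop
endfacet
facet normal -0.702 0.614 -0.362
outer loop
vertex -4.51 1.973 0.784
vertex -3.158 2.713 -0.583
vertex -4.876 1.045 -0.081
endloop
endfacet
facet normal -0.657 -0.359 0.663
outer loop
vertex -3.782 0.087 0.483
vertex -4.51 1.973 0.784
vertex -4.876 1.045 -0.081
endloop
endfacet
facet normal -0.702 0.614 -0.362
outer loop
vertex -4.876 1.045 -0.081
vertex -3.158 2.713 -0.583
vertex -3.524 1.785 -1.448
endloop
endfacet
facet normal -0.278 -0.703 -0.655
outer loop
vertex -3.524 1.785 -1.448
vertex -3.782 0.087 0.483
vertex -4.876 1.045 -0.081
endloop
endfacet
facet normal 0.278 0.703 0.655
outer loop
vertex -4.51 1.973 0.784
vertex -2.064 1.755 -0.019
vertex -3.158 2.713 -0.583
endloop
endfacet
facet normal -0.657 -0.359 0.663
outer loop
vertex -3.416 1.015 1.348
vertex -4.51 1.973 0.784
vertex -3.782 0.087 0.483
endloop
endfacet
facet normal 0.278 0.703 0.655
outer loop
vertex -3.416 1.015 1.348
vertex -2.064 1.755 -0.019
vertex -4.51 1.973 0.784
endloop
endfacet
facet normal 0.657 0.359 -0.663
outer loop
vertex -3.158 2.713 -0.583
vertex -2.064 1.755 -0.019
vertex -3.524 1.785 -1.448
endloop
endfacet
facet normal -0.278 -0.703 -0.655
outer loop
vertex -2.43 0.827 -0.884
vertex -3.782 0.087 0.483
vertex -3.524 1.785 -1.448
endloop
endfacet
facet normal 0.657 0.359 -0.663
outer loop
vertex -3.524 1.785 -1.448
vertex -2.064 1.755 -0.019
vertex -2.43 0.827 -0.884
endloop
endfacet
facet normal 0.702 -0.614 0.362
outer loop
vertex -2.43 0.827 -0.884
vertex -3.416 1.015 1.348
vertex -3.782 0.087 0.483
endloop
endfacet
facet normal 0.702 -0.614 0.362
outer loop
vertex -2.064 1.755 -0.019
vertex -3.416 1.015 1.348
vertex -2.43 0.827 -0.884
endloop
endfacet
facet normal -0.886 0.353 0.301
outer loop
vertex -2.637 0.349 3.9
vertex -2.714 1.575 2.234
vertex -3.266 -0.636 3.205
endloop
endfacet
facet normal 0.038 -0.592 0.805
outer loop
vertex -1.566 -1.315 2.626
vertex -2.637 0.349 3.9
vertex -3.266 -0.636 3.205
endloop
endfacet
facet normal -0.886 0.353 0.301
outer loop
vertex -3.266 -0.636 3.205
vertex -2.714 1.575 2.234
vertex -3.344 0.59 1.538
endloop
endfacet
facet normal -0.463 -0.724 -0.511
outer loop
vertex -3.344 0.59 1.538
vertex -1.566 -1.315 2.626
vertex -3.266 -0.636 3.205
endloop
endfacet
facet normal 0.463 0.724 0.511
outer loop
vertex -2.637 0.349 3.9
vertex -1.014 0.896 1.655
vertex -2.714 1.575 2.234
endloop
endfacet
facet normal 0.037 -0.592 0.805
outer loop
vertex -0.936 -0.33 3.322
vertex -2.637 0.349 3.9
vertex -1.566 -1.315 2.626
endloop
endfacet
facet normal 0.463 0.724 0.511
outer loop
vertex -0.936 -0.33 3.322
vertex -1.014 0.896 1.655
vertex -2.637 0.349 3.9
endloop
endfacet
facet normal -0.037 0.593 -0.805
outer loop
vertex -2.714 1.575 2.234
vertex -1.014 0.896 1.655
vertex -3.344 0.59 1.538
endloop
endfacet
facet normal -0.463 -0.724 -0.511
outer loop
vertex -1.643 -0.089 0.96
vertex -1.566 -1.315 2.626
vertex -3.344 0.59 1.538
endloop
endfacet
facet normal -0.037 0.592 -0.805
outer loop
vertex -3.344 0.59 1.538
vertex -1.014 0.896 1.655
vertex -1.643 -0.089 0.96
endloop
endfacet
facet normal 0.886 -0.354 -0.301
outer loop
vertex -1.643 -0.089 0.96
vertex -0.936 -0.33 3.322
vertex -1.566 -1.315 2.626
endloop
endfacet
facet normal 0.886 -0.353 -0.301
outer loop
vertex -1.014 0.896 1.655
vertex -0.936 -0.33 3.322
vertex -1.643 -0.089 0.96
endloop
endfacet

endsolid


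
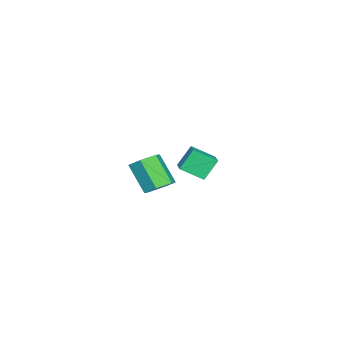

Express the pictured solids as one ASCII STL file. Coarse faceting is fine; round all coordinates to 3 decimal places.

solid 
facet normal -0.862 -0.425 -0.277
outer loop
vertex -3.736 -3.906 0.838
vertex -4.209 -3.521 1.717
vertex -4.008 -3.001 0.295
endloop
endfacet
facet normal 0.443 -0.360 -0.821
outer loop
vertex -2.991 -2.499 0.623
vertex -3.736 -3.906 0.838
vertex -4.008 -3.001 0.295
endloop
endfacet
facet normal -0.862 -0.425 -0.277
outer loop
vertex -4.008 -3.001 0.295
vertex -4.209 -3.521 1.717
vertex -4.481 -2.615 1.175
endloop
endfacet
facet normal -0.249 0.830 -0.498
outer loop
vertex -4.481 -2.615 1.175
vertex -2.991 -2.499 0.623
vertex -4.008 -3.001 0.295
endloop
endfacet
facet normal 0.249 -0.831 0.498
outer loop
vertex -3.736 -3.906 0.838
vertex -3.192 -3.019 2.045
vertex -4.209 -3.521 1.717
endloop
endfacet
facet normal 0.441 -0.359 -0.822
outer loop
vertex -2.719 -3.405 1.165
vertex -3.736 -3.906 0.838
vertex -2.991 -2.499 0.623
endloop
endfacet
facet normal 0.249 -0.831 0.498
outer loop
vertex -2.719 -3.405 1.165
vertex -3.192 -3.019 2.045
vertex -3.736 -3.906 0.838
endloop
endfacet
facet normal -0.442 0.359 0.822
outer loop
vertex -4.209 -3.521 1.717
vertex -3.192 -3.019 2.045
vertex -4.481 -2.615 1.175
endloop
endfacet
facet normal -0.249 0.831 -0.498
outer loop
vertex -3.464 -2.114 1.502
vertex -2.991 -2.499 0.623
vertex -4.481 -2.615 1.175
endloop
endfacet
facet normal -0.442 0.360 0.822
outer loop
vertex -4.481 -2.615 1.175
vertex -3.192 -3.019 2.045
vertex -3.464 -2.114 1.502
endloop
endfacet
facet normal 0.862 0.425 0.278
outer loop
vertex -3.464 -2.114 1.502
vertex -2.719 -3.405 1.165
vertex -2.991 -2.499 0.623
endloop
endfacet
facet normal 0.862 0.425 0.277
outer loop
vertex -3.192 -3.019 2.045
vertex -2.719 -3.405 1.165
vertex -3.464 -2.114 1.502
endloop
endfacet
facet normal 0.257 0.549 -0.795
outer loop
vertex 1.655 -2.995 1.994
vertex 1.18 -2.586 2.123
vertex 1.76 -2.492 2.375
endloop
endfacet
facet normal 0.952 -0.284 0.112
outer loop
vertex 1.655 -2.995 1.994
vertex 1.76 -2.492 2.375
vertex 1.295 -3.763 3.108
endloop
endfacet
facet normal 0.952 -0.285 0.111
outer loop
vertex 1.295 -3.763 3.108
vertex 1.76 -2.492 2.375
vertex 1.401 -3.26 3.489
endloop
endfacet
facet normal -0.256 -0.549 0.796
outer loop
vertex 1.295 -3.763 3.108
vertex 1.401 -3.26 3.489
vertex 0.82 -3.354 3.237
endloop
endfacet
facet normal 0.257 0.549 -0.795
outer loop
vertex 1.76 -2.492 2.375
vertex 1.18 -2.586 2.123
vertex 1.285 -2.083 2.504
endloop
endfacet
facet normal 0.619 0.539 0.571
outer loop
vertex 1.76 -2.492 2.375
vertex 1.285 -2.083 2.504
vertex 1.401 -3.26 3.489
endloop
endfacet
facet normal 0.619 0.539 0.571
outer loop
vertex 1.401 -3.26 3.489
vertex 1.285 -2.083 2.504
vertex 0.926 -2.851 3.618
endloop
endfacet
facet normal -0.256 -0.549 0.796
outer loop
vertex 1.401 -3.26 3.489
vertex 0.926 -2.851 3.618
vertex 0.82 -3.354 3.237
endloop
endfacet
facet normal 0.257 0.549 -0.795
outer loop
vertex 1.285 -2.083 2.504
vertex 1.18 -2.586 2.123
vertex 0.705 -2.177 2.252
endloop
endfacet
facet normal -0.333 0.823 0.460
outer loop
vertex 1.285 -2.083 2.504
vertex 0.705 -2.177 2.252
vertex 0.926 -2.851 3.618
endloop
endfacet
facet normal -0.333 0.823 0.460
outer loop
vertex 0.926 -2.851 3.618
vertex 0.705 -2.177 2.252
vertex 0.345 -2.945 3.366
endloop
endfacet
facet normal -0.256 -0.549 0.796
outer loop
vertex 0.926 -2.851 3.618
vertex 0.345 -2.945 3.366
vertex 0.82 -3.354 3.237
endloop
endfacet
facet normal 0.256 0.549 -0.796
outer loop
vertex 0.705 -2.177 2.252
vertex 1.18 -2.586 2.123
vertex 0.599 -2.68 1.871
endloop
endfacet
facet normal -0.952 0.285 -0.111
outer loop
vertex 0.705 -2.177 2.252
vertex 0.599 -2.68 1.871
vertex 0.345 -2.945 3.366
endloop
endfacet
facet normal -0.952 0.283 -0.112
outer loop
vertex 0.345 -2.945 3.366
vertex 0.599 -2.68 1.871
vertex 0.24 -3.448 2.985
endloop
endfacet
facet normal -0.257 -0.549 0.795
outer loop
vertex 0.345 -2.945 3.366
vertex 0.24 -3.448 2.985
vertex 0.82 -3.354 3.237
endloop
endfacet
facet normal 0.256 0.549 -0.796
outer loop
vertex 0.599 -2.68 1.871
vertex 1.18 -2.586 2.123
vertex 1.074 -3.089 1.742
endloop
endfacet
facet normal -0.619 -0.539 -0.571
outer loop
vertex 0.599 -2.68 1.871
vertex 1.074 -3.089 1.742
vertex 0.24 -3.448 2.985
endloop
endfacet
facet normal -0.619 -0.539 -0.571
outer loop
vertex 0.24 -3.448 2.985
vertex 1.074 -3.089 1.742
vertex 0.715 -3.857 2.856
endloop
endfacet
facet normal -0.257 -0.549 0.795
outer loop
vertex 0.24 -3.448 2.985
vertex 0.715 -3.857 2.856
vertex 0.82 -3.354 3.237
endloop
endfacet
facet normal 0.256 0.549 -0.796
outer loop
vertex 1.074 -3.089 1.742
vertex 1.18 -2.586 2.123
vertex 1.655 -2.995 1.994
endloop
endfacet
facet normal 0.333 -0.823 -0.460
outer loop
vertex 1.074 -3.089 1.742
vertex 1.655 -2.995 1.994
vertex 0.715 -3.857 2.856
endloop
endfacet
facet normal 0.333 -0.823 -0.460
outer loop
vertex 0.715 -3.857 2.856
vertex 1.655 -2.995 1.994
vertex 1.295 -3.763 3.108
endloop
endfacet
facet normal -0.257 -0.549 0.795
outer loop
vertex 0.715 -3.857 2.856
vertex 1.295 -3.763 3.108
vertex 0.82 -3.354 3.237
endloop
endfacet

endsolid


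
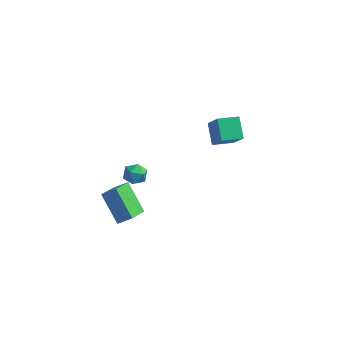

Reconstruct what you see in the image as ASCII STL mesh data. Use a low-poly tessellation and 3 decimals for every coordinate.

solid 
facet normal -0.454 0.391 -0.801
outer loop
vertex 1.45 4.388 3.451
vertex 2.517 5.206 3.246
vertex 2.092 3.33 2.57
endloop
endfacet
facet normal -0.784 -0.602 0.151
outer loop
vertex 2.923 2.614 4.034
vertex 1.45 4.388 3.451
vertex 2.092 3.33 2.57
endloop
endfacet
facet normal -0.454 0.391 -0.800
outer loop
vertex 2.092 3.33 2.57
vertex 2.517 5.206 3.246
vertex 3.159 4.148 2.364
endloop
endfacet
facet normal 0.422 -0.697 -0.580
outer loop
vertex 3.159 4.148 2.364
vertex 2.923 2.614 4.034
vertex 2.092 3.33 2.57
endloop
endfacet
facet normal -0.422 0.696 0.580
outer loop
vertex 1.45 4.388 3.451
vertex 3.348 4.49 4.71
vertex 2.517 5.206 3.246
endloop
endfacet
facet normal -0.784 -0.602 0.151
outer loop
vertex 2.281 3.672 4.916
vertex 1.45 4.388 3.451
vertex 2.923 2.614 4.034
endloop
endfacet
facet normal -0.422 0.697 0.580
outer loop
vertex 2.281 3.672 4.916
vertex 3.348 4.49 4.71
vertex 1.45 4.388 3.451
endloop
endfacet
facet normal 0.784 0.602 -0.151
outer loop
vertex 2.517 5.206 3.246
vertex 3.348 4.49 4.71
vertex 3.159 4.148 2.364
endloop
endfacet
facet normal 0.422 -0.696 -0.580
outer loop
vertex 3.99 3.432 3.829
vertex 2.923 2.614 4.034
vertex 3.159 4.148 2.364
endloop
endfacet
facet normal 0.784 0.602 -0.151
outer loop
vertex 3.159 4.148 2.364
vertex 3.348 4.49 4.71
vertex 3.99 3.432 3.829
endloop
endfacet
facet normal 0.454 -0.392 0.800
outer loop
vertex 3.99 3.432 3.829
vertex 2.281 3.672 4.916
vertex 2.923 2.614 4.034
endloop
endfacet
facet normal 0.454 -0.391 0.801
outer loop
vertex 3.348 4.49 4.71
vertex 2.281 3.672 4.916
vertex 3.99 3.432 3.829
endloop
endfacet
facet normal 0.235 0.940 -0.248
outer loop
vertex -0.71 -1.221 3.151
vertex -1.063 -0.96 3.806
vertex -0.297 -1.148 3.819
endloop
endfacet
facet normal 0.721 0.481 -0.498
outer loop
vertex -0.71 -1.221 3.151
vertex -0.297 -1.148 3.819
vertex -0.194 -1.78 3.358
endloop
endfacet
facet normal 0.386 0.015 -0.922
outer loop
vertex -0.71 -1.221 3.151
vertex -0.194 -1.78 3.358
vertex -0.896 -1.982 3.061
endloop
endfacet
facet normal -0.307 0.185 -0.934
outer loop
vertex -0.71 -1.221 3.151
vertex -0.896 -1.982 3.061
vertex -1.433 -1.476 3.338
endloop
endfacet
facet normal -0.401 0.756 -0.517
outer loop
vertex -0.71 -1.221 3.151
vertex -1.433 -1.476 3.338
vertex -1.063 -0.96 3.806
endloop
endfacet
facet normal 0.991 0.122 0.055
outer loop
vertex -0.194 -1.78 3.358
vertex -0.297 -1.148 3.819
vertex -0.227 -1.864 4.142
endloop
endfacet
facet normal 0.204 0.864 0.461
outer loop
vertex -0.297 -1.148 3.819
vertex -1.063 -0.96 3.806
vertex -0.764 -1.358 4.419
endloop
endfacet
facet normal -0.823 0.567 0.026
outer loop
vertex -1.063 -0.96 3.806
vertex -1.433 -1.476 3.338
vertex -1.466 -1.56 4.122
endloop
endfacet
facet normal -0.672 -0.358 -0.648
outer loop
vertex -1.433 -1.476 3.338
vertex -0.896 -1.982 3.061
vertex -1.363 -2.192 3.661
endloop
endfacet
facet normal 0.449 -0.633 -0.630
outer loop
vertex -0.896 -1.982 3.061
vertex -0.194 -1.78 3.358
vertex -0.597 -2.38 3.674
endloop
endfacet
facet normal 0.307 -0.185 0.934
outer loop
vertex -0.95 -2.119 4.329
vertex -0.227 -1.864 4.142
vertex -0.764 -1.358 4.419
endloop
endfacet
facet normal -0.386 -0.015 0.922
outer loop
vertex -0.95 -2.119 4.329
vertex -0.764 -1.358 4.419
vertex -1.466 -1.56 4.122
endloop
endfacet
facet normal -0.721 -0.481 0.498
outer loop
vertex -0.95 -2.119 4.329
vertex -1.466 -1.56 4.122
vertex -1.363 -2.192 3.661
endloop
endfacet
facet normal -0.235 -0.940 0.248
outer loop
vertex -0.95 -2.119 4.329
vertex -1.363 -2.192 3.661
vertex -0.597 -2.38 3.674
endloop
endfacet
facet normal 0.401 -0.756 0.517
outer loop
vertex -0.95 -2.119 4.329
vertex -0.597 -2.38 3.674
vertex -0.227 -1.864 4.142
endloop
endfacet
facet normal 0.672 0.358 0.648
outer loop
vertex -0.764 -1.358 4.419
vertex -0.227 -1.864 4.142
vertex -0.297 -1.148 3.819
endloop
endfacet
facet normal -0.449 0.633 0.630
outer loop
vertex -1.466 -1.56 4.122
vertex -0.764 -1.358 4.419
vertex -1.063 -0.96 3.806
endloop
endfacet
facet normal -0.991 -0.122 -0.055
outer loop
vertex -1.363 -2.192 3.661
vertex -1.466 -1.56 4.122
vertex -1.433 -1.476 3.338
endloop
endfacet
facet normal -0.204 -0.864 -0.461
outer loop
vertex -0.597 -2.38 3.674
vertex -1.363 -2.192 3.661
vertex -0.896 -1.982 3.061
endloop
endfacet
facet normal 0.823 -0.567 -0.026
outer loop
vertex -0.227 -1.864 4.142
vertex -0.597 -2.38 3.674
vertex -0.194 -1.78 3.358
endloop
endfacet
facet normal -0.624 0.440 0.645
outer loop
vertex -1.366 -3.314 3.824
vertex -1.188 -1.909 3.037
vertex -2.162 -3.553 3.217
endloop
endfacet
facet normal -0.110 -0.867 0.486
outer loop
vertex -0.832 -4.491 1.843
vertex -1.366 -3.314 3.824
vertex -2.162 -3.553 3.217
endloop
endfacet
facet normal -0.624 0.440 0.645
outer loop
vertex -2.162 -3.553 3.217
vertex -1.188 -1.909 3.037
vertex -1.985 -2.149 2.43
endloop
endfacet
facet normal -0.773 -0.233 -0.590
outer loop
vertex -1.985 -2.149 2.43
vertex -0.832 -4.491 1.843
vertex -2.162 -3.553 3.217
endloop
endfacet
facet normal 0.773 0.232 0.590
outer loop
vertex -1.366 -3.314 3.824
vertex 0.142 -2.847 1.663
vertex -1.188 -1.909 3.037
endloop
endfacet
facet normal -0.109 -0.867 0.486
outer loop
vertex -0.035 -4.251 2.45
vertex -1.366 -3.314 3.824
vertex -0.832 -4.491 1.843
endloop
endfacet
facet normal 0.773 0.233 0.590
outer loop
vertex -0.035 -4.251 2.45
vertex 0.142 -2.847 1.663
vertex -1.366 -3.314 3.824
endloop
endfacet
facet normal 0.109 0.867 -0.486
outer loop
vertex -1.188 -1.909 3.037
vertex 0.142 -2.847 1.663
vertex -1.985 -2.149 2.43
endloop
endfacet
facet normal -0.773 -0.233 -0.590
outer loop
vertex -0.654 -3.086 1.056
vertex -0.832 -4.491 1.843
vertex -1.985 -2.149 2.43
endloop
endfacet
facet normal 0.110 0.867 -0.485
outer loop
vertex -1.985 -2.149 2.43
vertex 0.142 -2.847 1.663
vertex -0.654 -3.086 1.056
endloop
endfacet
facet normal 0.624 -0.441 -0.645
outer loop
vertex -0.654 -3.086 1.056
vertex -0.035 -4.251 2.45
vertex -0.832 -4.491 1.843
endloop
endfacet
facet normal 0.624 -0.440 -0.645
outer loop
vertex 0.142 -2.847 1.663
vertex -0.035 -4.251 2.45
vertex -0.654 -3.086 1.056
endloop
endfacet

endsolid


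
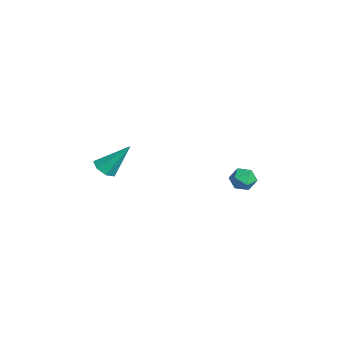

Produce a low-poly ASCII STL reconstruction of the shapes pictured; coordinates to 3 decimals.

solid 
facet normal -0.161 -0.610 -0.776
outer loop
vertex 2.009 -2.591 0.683
vertex 1.641 -2.174 0.432
vertex 2.243 -2.243 0.361
endloop
endfacet
facet normal 0.889 -0.236 0.392
outer loop
vertex 2.009 -2.591 0.683
vertex 2.243 -2.243 0.361
vertex 1.919 -1.126 1.768
endloop
endfacet
facet normal -0.161 -0.608 -0.778
outer loop
vertex 2.243 -2.243 0.361
vertex 1.641 -2.174 0.432
vertex 2.024 -1.842 0.093
endloop
endfacet
facet normal 0.903 0.413 -0.120
outer loop
vertex 2.243 -2.243 0.361
vertex 2.024 -1.842 0.093
vertex 1.919 -1.126 1.768
endloop
endfacet
facet normal -0.160 -0.609 -0.777
outer loop
vertex 2.024 -1.842 0.093
vertex 1.641 -2.174 0.432
vertex 1.517 -1.692 0.08
endloop
endfacet
facet normal 0.273 0.891 -0.364
outer loop
vertex 2.024 -1.842 0.093
vertex 1.517 -1.692 0.08
vertex 1.919 -1.126 1.768
endloop
endfacet
facet normal -0.161 -0.609 -0.777
outer loop
vertex 1.517 -1.692 0.08
vertex 1.641 -2.174 0.432
vertex 1.103 -1.904 0.332
endloop
endfacet
facet normal -0.524 0.837 -0.156
outer loop
vertex 1.517 -1.692 0.08
vertex 1.103 -1.904 0.332
vertex 1.919 -1.126 1.768
endloop
endfacet
facet normal -0.161 -0.609 -0.776
outer loop
vertex 1.103 -1.904 0.332
vertex 1.641 -2.174 0.432
vertex 1.095 -2.32 0.66
endloop
endfacet
facet normal -0.891 0.292 0.348
outer loop
vertex 1.103 -1.904 0.332
vertex 1.095 -2.32 0.66
vertex 1.919 -1.126 1.768
endloop
endfacet
facet normal -0.161 -0.609 -0.776
outer loop
vertex 1.095 -2.32 0.66
vertex 1.641 -2.174 0.432
vertex 1.497 -2.625 0.816
endloop
endfacet
facet normal -0.550 -0.332 0.767
outer loop
vertex 1.095 -2.32 0.66
vertex 1.497 -2.625 0.816
vertex 1.919 -1.126 1.768
endloop
endfacet
facet normal -0.161 -0.609 -0.776
outer loop
vertex 1.497 -2.625 0.816
vertex 1.641 -2.174 0.432
vertex 2.009 -2.591 0.683
endloop
endfacet
facet normal 0.242 -0.568 0.787
outer loop
vertex 1.497 -2.625 0.816
vertex 2.009 -2.591 0.683
vertex 1.919 -1.126 1.768
endloop
endfacet
facet normal -0.190 0.982 -0.009
outer loop
vertex 1.162 4.383 -1.658
vertex 1.152 4.387 -0.996
vertex 1.72 4.494 -1.319
endloop
endfacet
facet normal 0.194 0.792 -0.579
outer loop
vertex 1.162 4.383 -1.658
vertex 1.72 4.494 -1.319
vertex 1.729 4.102 -1.852
endloop
endfacet
facet normal -0.174 0.298 -0.939
outer loop
vertex 1.162 4.383 -1.658
vertex 1.729 4.102 -1.852
vertex 1.167 3.752 -1.859
endloop
endfacet
facet normal -0.786 0.182 -0.591
outer loop
vertex 1.162 4.383 -1.658
vertex 1.167 3.752 -1.859
vertex 0.81 3.928 -1.33
endloop
endfacet
facet normal -0.796 0.605 -0.016
outer loop
vertex 1.162 4.383 -1.658
vertex 0.81 3.928 -1.33
vertex 1.152 4.387 -0.996
endloop
endfacet
facet normal 0.798 0.492 -0.348
outer loop
vertex 1.729 4.102 -1.852
vertex 1.72 4.494 -1.319
vertex 2.07 3.932 -1.31
endloop
endfacet
facet normal 0.177 0.799 0.575
outer loop
vertex 1.72 4.494 -1.319
vertex 1.152 4.387 -0.996
vertex 1.713 4.108 -0.781
endloop
endfacet
facet normal -0.804 0.188 0.565
outer loop
vertex 1.152 4.387 -0.996
vertex 0.81 3.928 -1.33
vertex 1.151 3.758 -0.788
endloop
endfacet
facet normal -0.787 -0.496 -0.366
outer loop
vertex 0.81 3.928 -1.33
vertex 1.167 3.752 -1.859
vertex 1.16 3.366 -1.321
endloop
endfacet
facet normal 0.203 -0.308 -0.930
outer loop
vertex 1.167 3.752 -1.859
vertex 1.729 4.102 -1.852
vertex 1.728 3.473 -1.644
endloop
endfacet
facet normal 0.786 -0.182 0.591
outer loop
vertex 1.718 3.477 -0.982
vertex 2.07 3.932 -1.31
vertex 1.713 4.108 -0.781
endloop
endfacet
facet normal 0.174 -0.298 0.939
outer loop
vertex 1.718 3.477 -0.982
vertex 1.713 4.108 -0.781
vertex 1.151 3.758 -0.788
endloop
endfacet
facet normal -0.194 -0.792 0.579
outer loop
vertex 1.718 3.477 -0.982
vertex 1.151 3.758 -0.788
vertex 1.16 3.366 -1.321
endloop
endfacet
facet normal 0.190 -0.982 0.009
outer loop
vertex 1.718 3.477 -0.982
vertex 1.16 3.366 -1.321
vertex 1.728 3.473 -1.644
endloop
endfacet
facet normal 0.796 -0.605 0.016
outer loop
vertex 1.718 3.477 -0.982
vertex 1.728 3.473 -1.644
vertex 2.07 3.932 -1.31
endloop
endfacet
facet normal 0.787 0.496 0.366
outer loop
vertex 1.713 4.108 -0.781
vertex 2.07 3.932 -1.31
vertex 1.72 4.494 -1.319
endloop
endfacet
facet normal -0.203 0.308 0.930
outer loop
vertex 1.151 3.758 -0.788
vertex 1.713 4.108 -0.781
vertex 1.152 4.387 -0.996
endloop
endfacet
facet normal -0.798 -0.492 0.348
outer loop
vertex 1.16 3.366 -1.321
vertex 1.151 3.758 -0.788
vertex 0.81 3.928 -1.33
endloop
endfacet
facet normal -0.177 -0.799 -0.575
outer loop
vertex 1.728 3.473 -1.644
vertex 1.16 3.366 -1.321
vertex 1.167 3.752 -1.859
endloop
endfacet
facet normal 0.804 -0.188 -0.565
outer loop
vertex 2.07 3.932 -1.31
vertex 1.728 3.473 -1.644
vertex 1.729 4.102 -1.852
endloop
endfacet

endsolid


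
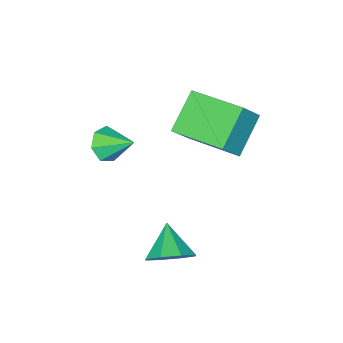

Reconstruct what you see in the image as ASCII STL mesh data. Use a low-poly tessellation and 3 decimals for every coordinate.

solid 
facet normal 0.226 -0.801 -0.555
outer loop
vertex 2.719 -1.503 2.267
vertex 2.116 -1.505 2.024
vertex 2.643 -1.199 1.797
endloop
endfacet
facet normal 0.771 0.584 0.253
outer loop
vertex 2.719 -1.503 2.267
vertex 2.643 -1.199 1.797
vertex 1.844 -0.535 2.696
endloop
endfacet
facet normal 0.226 -0.801 -0.555
outer loop
vertex 2.643 -1.199 1.797
vertex 2.116 -1.505 2.024
vertex 2.17 -1.126 1.499
endloop
endfacet
facet normal 0.348 0.875 -0.337
outer loop
vertex 2.643 -1.199 1.797
vertex 2.17 -1.126 1.499
vertex 1.844 -0.535 2.696
endloop
endfacet
facet normal 0.224 -0.801 -0.555
outer loop
vertex 2.17 -1.126 1.499
vertex 2.116 -1.505 2.024
vertex 1.657 -1.337 1.596
endloop
endfacet
facet normal -0.409 0.769 -0.491
outer loop
vertex 2.17 -1.126 1.499
vertex 1.657 -1.337 1.596
vertex 1.844 -0.535 2.696
endloop
endfacet
facet normal 0.224 -0.801 -0.555
outer loop
vertex 1.657 -1.337 1.596
vertex 2.116 -1.505 2.024
vertex 1.489 -1.675 2.016
endloop
endfacet
facet normal -0.933 0.347 -0.094
outer loop
vertex 1.657 -1.337 1.596
vertex 1.489 -1.675 2.016
vertex 1.844 -0.535 2.696
endloop
endfacet
facet normal 0.224 -0.802 -0.554
outer loop
vertex 1.489 -1.675 2.016
vertex 2.116 -1.505 2.024
vertex 1.794 -1.884 2.442
endloop
endfacet
facet normal -0.828 -0.074 0.556
outer loop
vertex 1.489 -1.675 2.016
vertex 1.794 -1.884 2.442
vertex 1.844 -0.535 2.696
endloop
endfacet
facet normal 0.224 -0.802 -0.554
outer loop
vertex 1.794 -1.884 2.442
vertex 2.116 -1.505 2.024
vertex 2.341 -1.808 2.553
endloop
endfacet
facet normal -0.172 -0.176 0.969
outer loop
vertex 1.794 -1.884 2.442
vertex 2.341 -1.808 2.553
vertex 1.844 -0.535 2.696
endloop
endfacet
facet normal 0.226 -0.801 -0.555
outer loop
vertex 2.341 -1.808 2.553
vertex 2.116 -1.505 2.024
vertex 2.719 -1.503 2.267
endloop
endfacet
facet normal 0.538 0.116 0.835
outer loop
vertex 2.341 -1.808 2.553
vertex 2.719 -1.503 2.267
vertex 1.844 -0.535 2.696
endloop
endfacet
facet normal -0.757 -0.247 0.605
outer loop
vertex -0.405 -0.461 3.833
vertex -0.76 1.419 4.155
vertex -1.101 -0.444 2.969
endloop
endfacet
facet normal 0.183 -0.969 -0.166
outer loop
vertex 0.08 -0.059 2.025
vertex -0.405 -0.461 3.833
vertex -1.101 -0.444 2.969
endloop
endfacet
facet normal -0.757 -0.247 0.605
outer loop
vertex -1.101 -0.444 2.969
vertex -0.76 1.419 4.155
vertex -1.456 1.436 3.291
endloop
endfacet
facet normal -0.627 0.015 -0.779
outer loop
vertex -1.456 1.436 3.291
vertex 0.08 -0.059 2.025
vertex -1.101 -0.444 2.969
endloop
endfacet
facet normal 0.627 -0.015 0.779
outer loop
vertex -0.405 -0.461 3.833
vertex 0.421 1.804 3.211
vertex -0.76 1.419 4.155
endloop
endfacet
facet normal 0.183 -0.969 -0.166
outer loop
vertex 0.776 -0.076 2.889
vertex -0.405 -0.461 3.833
vertex 0.08 -0.059 2.025
endloop
endfacet
facet normal 0.627 -0.015 0.779
outer loop
vertex 0.776 -0.076 2.889
vertex 0.421 1.804 3.211
vertex -0.405 -0.461 3.833
endloop
endfacet
facet normal -0.183 0.969 0.166
outer loop
vertex -0.76 1.419 4.155
vertex 0.421 1.804 3.211
vertex -1.456 1.436 3.291
endloop
endfacet
facet normal -0.627 0.015 -0.779
outer loop
vertex -0.275 1.821 2.347
vertex 0.08 -0.059 2.025
vertex -1.456 1.436 3.291
endloop
endfacet
facet normal -0.183 0.969 0.166
outer loop
vertex -1.456 1.436 3.291
vertex 0.421 1.804 3.211
vertex -0.275 1.821 2.347
endloop
endfacet
facet normal 0.757 0.247 -0.605
outer loop
vertex -0.275 1.821 2.347
vertex 0.776 -0.076 2.889
vertex 0.08 -0.059 2.025
endloop
endfacet
facet normal 0.757 0.247 -0.605
outer loop
vertex 0.421 1.804 3.211
vertex 0.776 -0.076 2.889
vertex -0.275 1.821 2.347
endloop
endfacet
facet normal 0.470 0.665 -0.581
outer loop
vertex 3.526 1.855 -0.06
vertex 2.812 2.169 -0.278
vertex 3.343 2.313 0.316
endloop
endfacet
facet normal 0.457 -0.448 0.768
outer loop
vertex 3.526 1.855 -0.06
vertex 3.343 2.313 0.316
vertex 2.248 1.371 0.418
endloop
endfacet
facet normal 0.469 0.665 -0.581
outer loop
vertex 3.343 2.313 0.316
vertex 2.812 2.169 -0.278
vertex 2.849 2.686 0.344
endloop
endfacet
facet normal 0.074 0.023 0.997
outer loop
vertex 3.343 2.313 0.316
vertex 2.849 2.686 0.344
vertex 2.248 1.371 0.418
endloop
endfacet
facet normal 0.470 0.665 -0.581
outer loop
vertex 2.849 2.686 0.344
vertex 2.812 2.169 -0.278
vertex 2.333 2.757 0.008
endloop
endfacet
facet normal -0.498 0.274 0.823
outer loop
vertex 2.849 2.686 0.344
vertex 2.333 2.757 0.008
vertex 2.248 1.371 0.418
endloop
endfacet
facet normal 0.470 0.665 -0.580
outer loop
vertex 2.333 2.757 0.008
vertex 2.812 2.169 -0.278
vertex 2.098 2.483 -0.497
endloop
endfacet
facet normal -0.925 0.159 0.344
outer loop
vertex 2.333 2.757 0.008
vertex 2.098 2.483 -0.497
vertex 2.248 1.371 0.418
endloop
endfacet
facet normal 0.470 0.665 -0.581
outer loop
vertex 2.098 2.483 -0.497
vertex 2.812 2.169 -0.278
vertex 2.281 2.025 -0.873
endloop
endfacet
facet normal -0.955 -0.255 -0.154
outer loop
vertex 2.098 2.483 -0.497
vertex 2.281 2.025 -0.873
vertex 2.248 1.371 0.418
endloop
endfacet
facet normal 0.470 0.665 -0.580
outer loop
vertex 2.281 2.025 -0.873
vertex 2.812 2.169 -0.278
vertex 2.775 1.652 -0.901
endloop
endfacet
facet normal -0.570 -0.727 -0.383
outer loop
vertex 2.281 2.025 -0.873
vertex 2.775 1.652 -0.901
vertex 2.248 1.371 0.418
endloop
endfacet
facet normal 0.469 0.666 -0.580
outer loop
vertex 2.775 1.652 -0.901
vertex 2.812 2.169 -0.278
vertex 3.291 1.582 -0.564
endloop
endfacet
facet normal 0.003 -0.978 -0.207
outer loop
vertex 2.775 1.652 -0.901
vertex 3.291 1.582 -0.564
vertex 2.248 1.371 0.418
endloop
endfacet
facet normal 0.470 0.666 -0.580
outer loop
vertex 3.291 1.582 -0.564
vertex 2.812 2.169 -0.278
vertex 3.526 1.855 -0.06
endloop
endfacet
facet normal 0.427 -0.863 0.268
outer loop
vertex 3.291 1.582 -0.564
vertex 3.526 1.855 -0.06
vertex 2.248 1.371 0.418
endloop
endfacet

endsolid


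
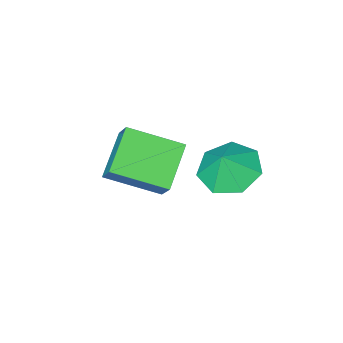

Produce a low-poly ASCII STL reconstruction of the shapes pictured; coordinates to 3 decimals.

solid 
facet normal -0.699 0.631 -0.336
outer loop
vertex -3.981 -1.568 -2.392
vertex -2.706 -0.66 -3.341
vertex -4.181 -2.314 -3.375
endloop
endfacet
facet normal -0.697 -0.496 0.518
outer loop
vertex -2.734 -3.62 -2.679
vertex -3.981 -1.568 -2.392
vertex -4.181 -2.314 -3.375
endloop
endfacet
facet normal -0.699 0.631 -0.336
outer loop
vertex -4.181 -2.314 -3.375
vertex -2.706 -0.66 -3.341
vertex -2.906 -1.406 -4.324
endloop
endfacet
facet normal -0.160 -0.597 -0.786
outer loop
vertex -2.906 -1.406 -4.324
vertex -2.734 -3.62 -2.679
vertex -4.181 -2.314 -3.375
endloop
endfacet
facet normal 0.160 0.597 0.786
outer loop
vertex -3.981 -1.568 -2.392
vertex -1.259 -1.966 -2.645
vertex -2.706 -0.66 -3.341
endloop
endfacet
facet normal -0.697 -0.496 0.518
outer loop
vertex -2.534 -2.874 -1.696
vertex -3.981 -1.568 -2.392
vertex -2.734 -3.62 -2.679
endloop
endfacet
facet normal 0.160 0.597 0.786
outer loop
vertex -2.534 -2.874 -1.696
vertex -1.259 -1.966 -2.645
vertex -3.981 -1.568 -2.392
endloop
endfacet
facet normal 0.697 0.496 -0.518
outer loop
vertex -2.706 -0.66 -3.341
vertex -1.259 -1.966 -2.645
vertex -2.906 -1.406 -4.324
endloop
endfacet
facet normal -0.160 -0.597 -0.786
outer loop
vertex -1.459 -2.712 -3.628
vertex -2.734 -3.62 -2.679
vertex -2.906 -1.406 -4.324
endloop
endfacet
facet normal 0.697 0.496 -0.518
outer loop
vertex -2.906 -1.406 -4.324
vertex -1.259 -1.966 -2.645
vertex -1.459 -2.712 -3.628
endloop
endfacet
facet normal 0.699 -0.631 0.336
outer loop
vertex -1.459 -2.712 -3.628
vertex -2.534 -2.874 -1.696
vertex -2.734 -3.62 -2.679
endloop
endfacet
facet normal 0.699 -0.631 0.336
outer loop
vertex -1.259 -1.966 -2.645
vertex -2.534 -2.874 -1.696
vertex -1.459 -2.712 -3.628
endloop
endfacet
facet normal -0.408 -0.141 -0.902
outer loop
vertex -3.155 0.152 -2.178
vertex -4.036 0.715 -1.868
vertex -3.124 1.084 -2.338
endloop
endfacet
facet normal 0.946 0.024 0.322
outer loop
vertex -3.155 0.152 -2.178
vertex -3.124 1.084 -2.338
vertex -3.604 0.865 -0.912
endloop
endfacet
facet normal -0.408 -0.141 -0.902
outer loop
vertex -3.124 1.084 -2.338
vertex -4.036 0.715 -1.868
vertex -3.779 1.738 -2.144
endloop
endfacet
facet normal 0.714 0.615 0.335
outer loop
vertex -3.124 1.084 -2.338
vertex -3.779 1.738 -2.144
vertex -3.604 0.865 -0.912
endloop
endfacet
facet normal -0.407 -0.141 -0.902
outer loop
vertex -3.779 1.738 -2.144
vertex -4.036 0.715 -1.868
vertex -4.628 1.622 -1.743
endloop
endfacet
facet normal 0.152 0.817 0.557
outer loop
vertex -3.779 1.738 -2.144
vertex -4.628 1.622 -1.743
vertex -3.604 0.865 -0.912
endloop
endfacet
facet normal -0.407 -0.141 -0.902
outer loop
vertex -4.628 1.622 -1.743
vertex -4.036 0.715 -1.868
vertex -5.031 0.823 -1.436
endloop
endfacet
facet normal -0.316 0.475 0.822
outer loop
vertex -4.628 1.622 -1.743
vertex -5.031 0.823 -1.436
vertex -3.604 0.865 -0.912
endloop
endfacet
facet normal -0.407 -0.141 -0.903
outer loop
vertex -5.031 0.823 -1.436
vertex -4.036 0.715 -1.868
vertex -4.685 -0.057 -1.455
endloop
endfacet
facet normal -0.337 -0.152 0.929
outer loop
vertex -5.031 0.823 -1.436
vertex -4.685 -0.057 -1.455
vertex -3.604 0.865 -0.912
endloop
endfacet
facet normal -0.407 -0.141 -0.903
outer loop
vertex -4.685 -0.057 -1.455
vertex -4.036 0.715 -1.868
vertex -3.85 -0.355 -1.785
endloop
endfacet
facet normal 0.104 -0.593 0.799
outer loop
vertex -4.685 -0.057 -1.455
vertex -3.85 -0.355 -1.785
vertex -3.604 0.865 -0.912
endloop
endfacet
facet normal -0.407 -0.141 -0.902
outer loop
vertex -3.85 -0.355 -1.785
vertex -4.036 0.715 -1.868
vertex -3.155 0.152 -2.178
endloop
endfacet
facet normal 0.675 -0.515 0.529
outer loop
vertex -3.85 -0.355 -1.785
vertex -3.155 0.152 -2.178
vertex -3.604 0.865 -0.912
endloop
endfacet

endsolid


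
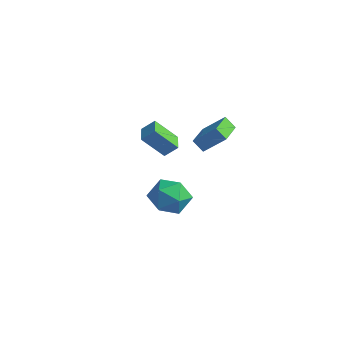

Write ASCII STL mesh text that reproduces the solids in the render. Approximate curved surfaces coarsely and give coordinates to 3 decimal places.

solid 
facet normal -0.268 0.574 0.774
outer loop
vertex -1.841 0.841 -2.493
vertex -2.347 -0.145 -1.936
vertex -1.156 0.138 -1.734
endloop
endfacet
facet normal 0.326 0.822 0.467
outer loop
vertex -1.841 0.841 -2.493
vertex -1.156 0.138 -1.734
vertex -0.674 0.552 -2.8
endloop
endfacet
facet normal 0.180 0.959 -0.217
outer loop
vertex -1.841 0.841 -2.493
vertex -0.674 0.552 -2.8
vertex -1.567 0.525 -3.661
endloop
endfacet
facet normal -0.505 0.796 -0.334
outer loop
vertex -1.841 0.841 -2.493
vertex -1.567 0.525 -3.661
vertex -2.601 0.093 -3.127
endloop
endfacet
facet normal -0.782 0.558 0.278
outer loop
vertex -1.841 0.841 -2.493
vertex -2.601 0.093 -3.127
vertex -2.347 -0.145 -1.936
endloop
endfacet
facet normal 0.818 0.305 0.488
outer loop
vertex -0.674 0.552 -2.8
vertex -1.156 0.138 -1.734
vertex -0.459 -0.613 -2.433
endloop
endfacet
facet normal -0.144 -0.096 0.985
outer loop
vertex -1.156 0.138 -1.734
vertex -2.347 -0.145 -1.936
vertex -1.493 -1.045 -1.899
endloop
endfacet
facet normal -0.975 -0.122 0.184
outer loop
vertex -2.347 -0.145 -1.936
vertex -2.601 0.093 -3.127
vertex -2.386 -1.072 -2.76
endloop
endfacet
facet normal -0.527 0.263 -0.808
outer loop
vertex -2.601 0.093 -3.127
vertex -1.567 0.525 -3.661
vertex -1.904 -0.658 -3.826
endloop
endfacet
facet normal 0.582 0.527 -0.620
outer loop
vertex -1.567 0.525 -3.661
vertex -0.674 0.552 -2.8
vertex -0.713 -0.375 -3.624
endloop
endfacet
facet normal 0.505 -0.796 0.334
outer loop
vertex -1.219 -1.361 -3.067
vertex -0.459 -0.613 -2.433
vertex -1.493 -1.045 -1.899
endloop
endfacet
facet normal -0.180 -0.959 0.217
outer loop
vertex -1.219 -1.361 -3.067
vertex -1.493 -1.045 -1.899
vertex -2.386 -1.072 -2.76
endloop
endfacet
facet normal -0.326 -0.822 -0.467
outer loop
vertex -1.219 -1.361 -3.067
vertex -2.386 -1.072 -2.76
vertex -1.904 -0.658 -3.826
endloop
endfacet
facet normal 0.268 -0.574 -0.774
outer loop
vertex -1.219 -1.361 -3.067
vertex -1.904 -0.658 -3.826
vertex -0.713 -0.375 -3.624
endloop
endfacet
facet normal 0.782 -0.558 -0.278
outer loop
vertex -1.219 -1.361 -3.067
vertex -0.713 -0.375 -3.624
vertex -0.459 -0.613 -2.433
endloop
endfacet
facet normal 0.527 -0.263 0.808
outer loop
vertex -1.493 -1.045 -1.899
vertex -0.459 -0.613 -2.433
vertex -1.156 0.138 -1.734
endloop
endfacet
facet normal -0.582 -0.527 0.620
outer loop
vertex -2.386 -1.072 -2.76
vertex -1.493 -1.045 -1.899
vertex -2.347 -0.145 -1.936
endloop
endfacet
facet normal -0.818 -0.305 -0.488
outer loop
vertex -1.904 -0.658 -3.826
vertex -2.386 -1.072 -2.76
vertex -2.601 0.093 -3.127
endloop
endfacet
facet normal 0.144 0.096 -0.985
outer loop
vertex -0.713 -0.375 -3.624
vertex -1.904 -0.658 -3.826
vertex -1.567 0.525 -3.661
endloop
endfacet
facet normal 0.975 0.122 -0.184
outer loop
vertex -0.459 -0.613 -2.433
vertex -0.713 -0.375 -3.624
vertex -0.674 0.552 -2.8
endloop
endfacet
facet normal -0.736 0.673 0.068
outer loop
vertex -0.507 -3.061 3.882
vertex -0.033 -2.603 4.48
vertex 0.178 -2.19 2.673
endloop
endfacet
facet normal -0.532 -0.515 -0.672
outer loop
vertex 0.973 -2.917 2.6
vertex -0.507 -3.061 3.882
vertex 0.178 -2.19 2.673
endloop
endfacet
facet normal -0.736 0.673 0.068
outer loop
vertex 0.178 -2.19 2.673
vertex -0.033 -2.603 4.48
vertex 0.652 -1.732 3.271
endloop
endfacet
facet normal 0.418 0.531 -0.738
outer loop
vertex 0.652 -1.732 3.271
vertex 0.973 -2.917 2.6
vertex 0.178 -2.19 2.673
endloop
endfacet
facet normal -0.418 -0.531 0.738
outer loop
vertex -0.507 -3.061 3.882
vertex 0.762 -3.33 4.407
vertex -0.033 -2.603 4.48
endloop
endfacet
facet normal -0.532 -0.515 -0.672
outer loop
vertex 0.288 -3.788 3.809
vertex -0.507 -3.061 3.882
vertex 0.973 -2.917 2.6
endloop
endfacet
facet normal -0.418 -0.531 0.738
outer loop
vertex 0.288 -3.788 3.809
vertex 0.762 -3.33 4.407
vertex -0.507 -3.061 3.882
endloop
endfacet
facet normal 0.532 0.515 0.672
outer loop
vertex -0.033 -2.603 4.48
vertex 0.762 -3.33 4.407
vertex 0.652 -1.732 3.271
endloop
endfacet
facet normal 0.418 0.531 -0.738
outer loop
vertex 1.447 -2.459 3.198
vertex 0.973 -2.917 2.6
vertex 0.652 -1.732 3.271
endloop
endfacet
facet normal 0.532 0.515 0.672
outer loop
vertex 0.652 -1.732 3.271
vertex 0.762 -3.33 4.407
vertex 1.447 -2.459 3.198
endloop
endfacet
facet normal 0.736 -0.673 -0.068
outer loop
vertex 1.447 -2.459 3.198
vertex 0.288 -3.788 3.809
vertex 0.973 -2.917 2.6
endloop
endfacet
facet normal 0.736 -0.673 -0.068
outer loop
vertex 0.762 -3.33 4.407
vertex 0.288 -3.788 3.809
vertex 1.447 -2.459 3.198
endloop
endfacet
facet normal -0.585 -0.476 -0.657
outer loop
vertex 0.562 -0.655 2.498
vertex -0.437 0.971 2.21
vertex 1.08 -0.445 1.884
endloop
endfacet
facet normal 0.518 -0.842 0.149
outer loop
vertex 1.957 0.269 2.87
vertex 0.562 -0.655 2.498
vertex 1.08 -0.445 1.884
endloop
endfacet
facet normal -0.585 -0.475 -0.657
outer loop
vertex 1.08 -0.445 1.884
vertex -0.437 0.971 2.21
vertex 0.081 1.181 1.597
endloop
endfacet
facet normal 0.624 0.253 -0.739
outer loop
vertex 0.081 1.181 1.597
vertex 1.957 0.269 2.87
vertex 1.08 -0.445 1.884
endloop
endfacet
facet normal -0.625 -0.253 0.739
outer loop
vertex 0.562 -0.655 2.498
vertex 0.44 1.685 3.196
vertex -0.437 0.971 2.21
endloop
endfacet
facet normal 0.518 -0.842 0.149
outer loop
vertex 1.439 0.059 3.483
vertex 0.562 -0.655 2.498
vertex 1.957 0.269 2.87
endloop
endfacet
facet normal -0.624 -0.253 0.739
outer loop
vertex 1.439 0.059 3.483
vertex 0.44 1.685 3.196
vertex 0.562 -0.655 2.498
endloop
endfacet
facet normal -0.518 0.842 -0.149
outer loop
vertex -0.437 0.971 2.21
vertex 0.44 1.685 3.196
vertex 0.081 1.181 1.597
endloop
endfacet
facet normal 0.624 0.253 -0.739
outer loop
vertex 0.958 1.895 2.582
vertex 1.957 0.269 2.87
vertex 0.081 1.181 1.597
endloop
endfacet
facet normal -0.518 0.842 -0.149
outer loop
vertex 0.081 1.181 1.597
vertex 0.44 1.685 3.196
vertex 0.958 1.895 2.582
endloop
endfacet
facet normal 0.585 0.476 0.657
outer loop
vertex 0.958 1.895 2.582
vertex 1.439 0.059 3.483
vertex 1.957 0.269 2.87
endloop
endfacet
facet normal 0.585 0.476 0.657
outer loop
vertex 0.44 1.685 3.196
vertex 1.439 0.059 3.483
vertex 0.958 1.895 2.582
endloop
endfacet

endsolid
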